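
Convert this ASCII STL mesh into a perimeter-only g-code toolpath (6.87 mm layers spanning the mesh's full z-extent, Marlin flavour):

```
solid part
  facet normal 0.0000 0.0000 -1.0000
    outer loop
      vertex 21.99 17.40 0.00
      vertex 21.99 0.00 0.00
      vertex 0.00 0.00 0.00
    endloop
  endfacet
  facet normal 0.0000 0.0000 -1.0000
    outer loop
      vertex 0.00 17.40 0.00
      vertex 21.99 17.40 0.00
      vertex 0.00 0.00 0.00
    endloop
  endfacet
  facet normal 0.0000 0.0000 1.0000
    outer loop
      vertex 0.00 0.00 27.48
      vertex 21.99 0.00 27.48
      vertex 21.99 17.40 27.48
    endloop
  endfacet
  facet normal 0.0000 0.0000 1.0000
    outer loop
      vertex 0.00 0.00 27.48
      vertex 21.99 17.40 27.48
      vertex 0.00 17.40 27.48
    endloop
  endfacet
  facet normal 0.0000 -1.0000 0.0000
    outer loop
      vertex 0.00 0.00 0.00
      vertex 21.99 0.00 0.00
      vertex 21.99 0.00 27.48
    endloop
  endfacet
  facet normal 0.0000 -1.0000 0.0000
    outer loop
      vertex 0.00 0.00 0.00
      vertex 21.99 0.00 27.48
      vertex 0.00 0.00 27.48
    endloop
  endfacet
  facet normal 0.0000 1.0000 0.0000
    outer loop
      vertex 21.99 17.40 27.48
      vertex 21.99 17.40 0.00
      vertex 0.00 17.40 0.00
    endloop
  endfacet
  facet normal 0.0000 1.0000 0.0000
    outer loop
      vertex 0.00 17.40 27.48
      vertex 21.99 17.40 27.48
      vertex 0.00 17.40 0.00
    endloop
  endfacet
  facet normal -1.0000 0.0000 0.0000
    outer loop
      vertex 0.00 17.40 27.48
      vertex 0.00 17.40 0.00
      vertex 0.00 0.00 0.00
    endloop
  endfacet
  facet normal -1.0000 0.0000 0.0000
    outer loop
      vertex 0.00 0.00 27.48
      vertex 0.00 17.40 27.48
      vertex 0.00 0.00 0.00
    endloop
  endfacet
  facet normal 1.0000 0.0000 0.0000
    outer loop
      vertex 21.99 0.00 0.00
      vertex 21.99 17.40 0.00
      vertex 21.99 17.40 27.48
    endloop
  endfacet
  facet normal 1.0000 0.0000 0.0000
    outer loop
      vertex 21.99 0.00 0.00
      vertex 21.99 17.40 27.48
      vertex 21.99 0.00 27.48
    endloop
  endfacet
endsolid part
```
; perimeter-only toolpath
G21 ; units = mm
G90 ; absolute positioning
G28 ; home
; layer 1
G0 Z6.87
G0 X0.00 Y0.00
G1 X21.99 Y0.00
G1 X21.99 Y17.40
G1 X0.00 Y17.40
G1 X0.00 Y0.00
; layer 2
G0 Z13.74
G0 X0.00 Y0.00
G1 X21.99 Y0.00
G1 X21.99 Y17.40
G1 X0.00 Y17.40
G1 X0.00 Y0.00
; layer 3
G0 Z20.61
G0 X0.00 Y0.00
G1 X21.99 Y0.00
G1 X21.99 Y17.40
G1 X0.00 Y17.40
G1 X0.00 Y0.00
; layer 4
G0 Z27.48
G0 X0.00 Y0.00
G1 X21.99 Y0.00
G1 X21.99 Y17.40
G1 X0.00 Y17.40
G1 X0.00 Y0.00
M2 ; end

The solid is a rectangular box, roughly 22 × 17.4 mm footprint and 27.5 mm tall. Slicing at Δz = 6.87 mm — 4 equal slices spanning the solid's height, so layer i sits at z = i·h/4 — gives 4 non-empty perimeters. Each is a 4-segment closed polygon; G0 lifts to the layer z and rapids to the start vertex, then G1 traces the edges.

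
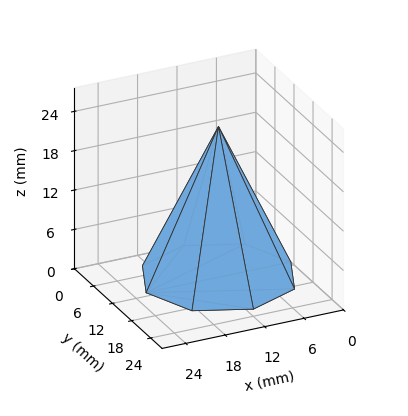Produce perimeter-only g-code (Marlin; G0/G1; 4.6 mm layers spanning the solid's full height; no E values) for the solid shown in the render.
Reading the render: the shape is a regular 8-sided pyramid, base circumscribed radius ≈ 11 mm, apex at z ≈ 23 mm (dimensions read to the nearest mm from the axis ticks). For the g-code, the solid's height is divided into equal slices at the stated Δz and each level perimeter traced with G1 moves after a G0 lift.

; perimeter-only toolpath
G21 ; units = mm
G90 ; absolute positioning
G28 ; home
; layer 1
G0 Z4.6
G0 X19.8 Y11.0
G1 X17.2 Y17.2
G1 X11.0 Y19.8
G1 X4.8 Y17.2
G1 X2.2 Y11.0
G1 X4.8 Y4.8
G1 X11.0 Y2.2
G1 X17.2 Y4.8
G1 X19.8 Y11.0
; layer 2
G0 Z9.2
G0 X17.6 Y11.0
G1 X15.7 Y15.7
G1 X11.0 Y17.6
G1 X6.3 Y15.7
G1 X4.4 Y11.0
G1 X6.3 Y6.3
G1 X11.0 Y4.4
G1 X15.7 Y6.3
G1 X17.6 Y11.0
; layer 3
G0 Z13.8
G0 X15.4 Y11.0
G1 X14.1 Y14.1
G1 X11.0 Y15.4
G1 X7.9 Y14.1
G1 X6.6 Y11.0
G1 X7.9 Y7.9
G1 X11.0 Y6.6
G1 X14.1 Y7.9
G1 X15.4 Y11.0
; layer 4
G0 Z18.4
G0 X13.2 Y11.0
G1 X12.6 Y12.6
G1 X11.0 Y13.2
G1 X9.4 Y12.6
G1 X8.8 Y11.0
G1 X9.4 Y9.4
G1 X11.0 Y8.8
G1 X12.6 Y9.4
G1 X13.2 Y11.0
M2 ; end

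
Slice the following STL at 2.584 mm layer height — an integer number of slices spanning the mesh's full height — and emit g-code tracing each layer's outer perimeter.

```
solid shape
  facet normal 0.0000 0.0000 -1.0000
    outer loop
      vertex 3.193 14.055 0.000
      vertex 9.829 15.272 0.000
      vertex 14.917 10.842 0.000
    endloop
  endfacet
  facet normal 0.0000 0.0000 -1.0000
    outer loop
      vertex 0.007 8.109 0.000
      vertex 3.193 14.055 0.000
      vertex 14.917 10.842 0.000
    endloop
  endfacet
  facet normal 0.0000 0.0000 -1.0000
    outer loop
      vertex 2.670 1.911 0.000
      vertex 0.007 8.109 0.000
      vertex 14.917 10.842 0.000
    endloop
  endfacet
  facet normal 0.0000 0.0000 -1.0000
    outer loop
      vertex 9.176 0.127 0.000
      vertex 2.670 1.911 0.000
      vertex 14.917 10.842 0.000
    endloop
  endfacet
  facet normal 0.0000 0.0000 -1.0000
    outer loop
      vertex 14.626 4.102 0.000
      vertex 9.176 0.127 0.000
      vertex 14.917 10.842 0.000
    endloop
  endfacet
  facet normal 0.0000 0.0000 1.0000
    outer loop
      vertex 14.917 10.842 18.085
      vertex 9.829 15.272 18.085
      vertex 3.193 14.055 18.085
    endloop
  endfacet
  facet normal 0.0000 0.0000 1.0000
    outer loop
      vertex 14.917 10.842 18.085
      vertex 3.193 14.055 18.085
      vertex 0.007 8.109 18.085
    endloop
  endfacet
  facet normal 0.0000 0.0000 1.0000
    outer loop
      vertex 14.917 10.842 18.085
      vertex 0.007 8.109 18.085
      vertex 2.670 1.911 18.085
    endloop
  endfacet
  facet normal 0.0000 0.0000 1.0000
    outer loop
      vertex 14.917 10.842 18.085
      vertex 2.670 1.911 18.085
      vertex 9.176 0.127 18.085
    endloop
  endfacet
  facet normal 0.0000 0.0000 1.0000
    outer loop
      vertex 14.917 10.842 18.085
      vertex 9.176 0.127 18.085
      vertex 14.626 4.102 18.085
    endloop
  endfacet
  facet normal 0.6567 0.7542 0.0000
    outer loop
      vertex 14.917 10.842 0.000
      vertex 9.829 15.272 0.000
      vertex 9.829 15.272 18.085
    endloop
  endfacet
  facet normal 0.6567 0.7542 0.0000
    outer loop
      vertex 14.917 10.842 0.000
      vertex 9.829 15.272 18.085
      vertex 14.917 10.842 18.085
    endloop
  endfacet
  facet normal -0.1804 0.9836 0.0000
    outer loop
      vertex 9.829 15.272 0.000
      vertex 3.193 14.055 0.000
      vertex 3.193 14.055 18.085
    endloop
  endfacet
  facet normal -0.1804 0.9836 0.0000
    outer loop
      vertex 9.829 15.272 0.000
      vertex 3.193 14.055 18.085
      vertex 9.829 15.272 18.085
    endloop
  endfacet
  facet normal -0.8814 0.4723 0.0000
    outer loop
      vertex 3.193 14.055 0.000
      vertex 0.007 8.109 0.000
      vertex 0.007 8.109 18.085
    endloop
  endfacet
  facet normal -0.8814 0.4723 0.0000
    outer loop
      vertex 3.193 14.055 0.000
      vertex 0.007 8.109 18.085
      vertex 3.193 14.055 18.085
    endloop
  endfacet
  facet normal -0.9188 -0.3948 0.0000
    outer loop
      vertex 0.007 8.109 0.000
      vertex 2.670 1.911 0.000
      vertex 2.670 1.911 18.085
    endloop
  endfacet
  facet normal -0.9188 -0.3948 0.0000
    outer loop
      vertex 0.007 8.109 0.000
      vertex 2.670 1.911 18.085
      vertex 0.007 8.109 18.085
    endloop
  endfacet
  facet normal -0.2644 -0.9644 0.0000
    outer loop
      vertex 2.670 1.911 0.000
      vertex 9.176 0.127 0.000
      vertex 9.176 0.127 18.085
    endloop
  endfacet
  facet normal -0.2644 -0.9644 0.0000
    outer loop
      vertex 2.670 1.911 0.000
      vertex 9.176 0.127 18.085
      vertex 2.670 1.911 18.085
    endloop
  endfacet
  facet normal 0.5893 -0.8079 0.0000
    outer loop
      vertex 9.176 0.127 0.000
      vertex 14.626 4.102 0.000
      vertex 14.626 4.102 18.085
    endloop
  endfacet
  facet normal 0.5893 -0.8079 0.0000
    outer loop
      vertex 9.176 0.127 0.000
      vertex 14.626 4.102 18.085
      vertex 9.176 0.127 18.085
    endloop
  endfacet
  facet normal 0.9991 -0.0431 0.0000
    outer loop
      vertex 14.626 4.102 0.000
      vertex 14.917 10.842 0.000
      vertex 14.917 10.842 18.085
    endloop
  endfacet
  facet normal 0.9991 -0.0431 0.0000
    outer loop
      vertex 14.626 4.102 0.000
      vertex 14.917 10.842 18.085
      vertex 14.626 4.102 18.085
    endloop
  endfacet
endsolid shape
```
; perimeter-only toolpath
G21 ; units = mm
G90 ; absolute positioning
G28 ; home
; layer 1
G0 Z2.584
G0 X14.917 Y10.842
G1 X9.829 Y15.272
G1 X3.193 Y14.055
G1 X0.007 Y8.109
G1 X2.670 Y1.911
G1 X9.176 Y0.127
G1 X14.626 Y4.102
G1 X14.917 Y10.842
; layer 2
G0 Z5.167
G0 X14.917 Y10.842
G1 X9.829 Y15.272
G1 X3.193 Y14.055
G1 X0.007 Y8.109
G1 X2.670 Y1.911
G1 X9.176 Y0.127
G1 X14.626 Y4.102
G1 X14.917 Y10.842
; layer 3
G0 Z7.751
G0 X14.917 Y10.842
G1 X9.829 Y15.272
G1 X3.193 Y14.055
G1 X0.007 Y8.109
G1 X2.670 Y1.911
G1 X9.176 Y0.127
G1 X14.626 Y4.102
G1 X14.917 Y10.842
; layer 4
G0 Z10.334
G0 X14.917 Y10.842
G1 X9.829 Y15.272
G1 X3.193 Y14.055
G1 X0.007 Y8.109
G1 X2.670 Y1.911
G1 X9.176 Y0.127
G1 X14.626 Y4.102
G1 X14.917 Y10.842
; layer 5
G0 Z12.918
G0 X14.917 Y10.842
G1 X9.829 Y15.272
G1 X3.193 Y14.055
G1 X0.007 Y8.109
G1 X2.670 Y1.911
G1 X9.176 Y0.127
G1 X14.626 Y4.102
G1 X14.917 Y10.842
; layer 6
G0 Z15.501
G0 X14.917 Y10.842
G1 X9.829 Y15.272
G1 X3.193 Y14.055
G1 X0.007 Y8.109
G1 X2.670 Y1.911
G1 X9.176 Y0.127
G1 X14.626 Y4.102
G1 X14.917 Y10.842
; layer 7
G0 Z18.085
G0 X14.917 Y10.842
G1 X9.829 Y15.272
G1 X3.193 Y14.055
G1 X0.007 Y8.109
G1 X2.670 Y1.911
G1 X9.176 Y0.127
G1 X14.626 Y4.102
G1 X14.917 Y10.842
M2 ; end

The solid is a regular 7-sided prism (a cylinder approximated with 7 flat sides), circumscribed radius ≈ 7.77 mm, height ≈ 18.1 mm. Slicing at Δz = 2.584 mm — 7 equal slices spanning the solid's height, so layer i sits at z = i·h/7 — gives 7 non-empty perimeters. Each is a 7-segment closed polygon; G0 lifts to the layer z and rapids to the start vertex, then G1 traces the edges.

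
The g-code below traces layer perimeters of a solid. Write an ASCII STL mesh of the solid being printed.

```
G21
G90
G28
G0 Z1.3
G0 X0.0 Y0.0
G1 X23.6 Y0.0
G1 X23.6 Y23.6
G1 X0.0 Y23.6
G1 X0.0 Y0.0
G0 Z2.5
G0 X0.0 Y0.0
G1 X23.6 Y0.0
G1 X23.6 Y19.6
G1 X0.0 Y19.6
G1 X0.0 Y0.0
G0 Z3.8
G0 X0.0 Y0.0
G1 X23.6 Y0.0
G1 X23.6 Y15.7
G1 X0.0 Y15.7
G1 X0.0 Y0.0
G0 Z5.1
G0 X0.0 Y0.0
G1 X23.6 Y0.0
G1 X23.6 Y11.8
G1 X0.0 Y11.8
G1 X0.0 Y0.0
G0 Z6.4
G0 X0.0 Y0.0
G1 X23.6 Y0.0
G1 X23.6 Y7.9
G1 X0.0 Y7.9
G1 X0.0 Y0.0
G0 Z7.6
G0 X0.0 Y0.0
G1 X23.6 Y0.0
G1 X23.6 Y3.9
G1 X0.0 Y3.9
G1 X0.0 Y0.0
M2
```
solid part
  facet normal 0.0000 0.0000 -1.0000
    outer loop
      vertex 23.6 27.5 0.0
      vertex 23.6 0.0 0.0
      vertex 0.0 0.0 0.0
    endloop
  endfacet
  facet normal 0.0000 0.0000 -1.0000
    outer loop
      vertex 0.0 27.5 0.0
      vertex 23.6 27.5 0.0
      vertex 0.0 0.0 0.0
    endloop
  endfacet
  facet normal 0.0000 -1.0000 0.0000
    outer loop
      vertex 0.0 0.0 0.0
      vertex 23.6 0.0 0.0
      vertex 23.6 0.0 8.9
    endloop
  endfacet
  facet normal 0.0000 -1.0000 0.0000
    outer loop
      vertex 0.0 0.0 0.0
      vertex 23.6 0.0 8.9
      vertex 0.0 0.0 8.9
    endloop
  endfacet
  facet normal 0.0000 0.3079 0.9514
    outer loop
      vertex 0.0 0.0 8.9
      vertex 23.6 0.0 8.9
      vertex 23.6 27.5 0.0
    endloop
  endfacet
  facet normal 0.0000 0.3079 0.9514
    outer loop
      vertex 0.0 0.0 8.9
      vertex 23.6 27.5 0.0
      vertex 0.0 27.5 0.0
    endloop
  endfacet
  facet normal -1.0000 0.0000 0.0000
    outer loop
      vertex 0.0 0.0 8.9
      vertex 0.0 27.5 0.0
      vertex 0.0 0.0 0.0
    endloop
  endfacet
  facet normal 1.0000 0.0000 0.0000
    outer loop
      vertex 23.6 0.0 0.0
      vertex 23.6 27.5 0.0
      vertex 23.6 0.0 8.9
    endloop
  endfacet
endsolid part

The G0 Z moves step by Δz≈1.3 mm. The G1 loops shrink linearly with z, so the solid tapers from its base footprint up to z≈8.9. Closing with a flat bottom cap and the tapered top and triangulating gives 8 facets — a wedge (ramp): 23.6 × 27.5 mm base, rising to 8.9 mm along the y=0 edge and sloping linearly to z=0 at y=27.5.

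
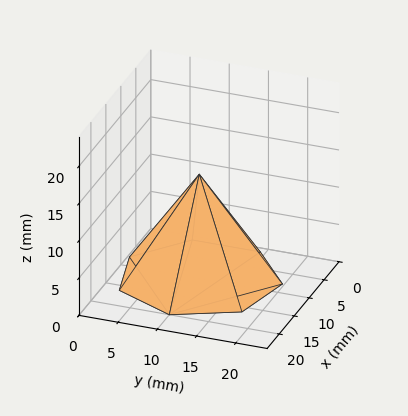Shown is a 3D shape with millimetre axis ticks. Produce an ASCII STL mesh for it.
Reading the render: the shape is a regular 7-sided pyramid, base circumscribed radius ≈ 10 mm, apex at z ≈ 14 mm (dimensions read to the nearest mm from the axis ticks). For the STL, each face is triangulated and given an outward normal.

solid part
  facet normal 0.0000 0.0000 -1.0000
    outer loop
      vertex 7.775 19.749 0.000
      vertex 16.235 17.818 0.000
      vertex 20.000 10.000 0.000
    endloop
  endfacet
  facet normal 0.0000 0.0000 -1.0000
    outer loop
      vertex 0.990 14.339 0.000
      vertex 7.775 19.749 0.000
      vertex 20.000 10.000 0.000
    endloop
  endfacet
  facet normal 0.0000 0.0000 -1.0000
    outer loop
      vertex 0.990 5.661 0.000
      vertex 0.990 14.339 0.000
      vertex 20.000 10.000 0.000
    endloop
  endfacet
  facet normal 0.0000 0.0000 -1.0000
    outer loop
      vertex 7.775 0.251 0.000
      vertex 0.990 5.661 0.000
      vertex 20.000 10.000 0.000
    endloop
  endfacet
  facet normal 0.0000 0.0000 -1.0000
    outer loop
      vertex 16.235 2.182 0.000
      vertex 7.775 0.251 0.000
      vertex 20.000 10.000 0.000
    endloop
  endfacet
  facet normal 0.7576 0.3649 0.5412
    outer loop
      vertex 20.000 10.000 0.000
      vertex 16.235 17.818 0.000
      vertex 10.000 10.000 14.000
    endloop
  endfacet
  facet normal 0.1871 0.8198 0.5412
    outer loop
      vertex 16.235 17.818 0.000
      vertex 7.775 19.749 0.000
      vertex 10.000 10.000 14.000
    endloop
  endfacet
  facet normal -0.5243 0.6575 0.5412
    outer loop
      vertex 7.775 19.749 0.000
      vertex 0.990 14.339 0.000
      vertex 10.000 10.000 14.000
    endloop
  endfacet
  facet normal -0.8409 0.0000 0.5412
    outer loop
      vertex 0.990 14.339 0.000
      vertex 0.990 5.661 0.000
      vertex 10.000 10.000 14.000
    endloop
  endfacet
  facet normal -0.5243 -0.6575 0.5412
    outer loop
      vertex 0.990 5.661 0.000
      vertex 7.775 0.251 0.000
      vertex 10.000 10.000 14.000
    endloop
  endfacet
  facet normal 0.1871 -0.8198 0.5412
    outer loop
      vertex 7.775 0.251 0.000
      vertex 16.235 2.182 0.000
      vertex 10.000 10.000 14.000
    endloop
  endfacet
  facet normal 0.7576 -0.3649 0.5412
    outer loop
      vertex 16.235 2.182 0.000
      vertex 20.000 10.000 0.000
      vertex 10.000 10.000 14.000
    endloop
  endfacet
endsolid part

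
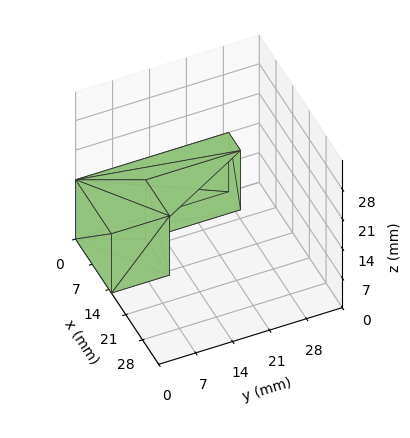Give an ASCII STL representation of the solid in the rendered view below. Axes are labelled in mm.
Reading the render: the shape is an L-shaped prism: outer 15 × 29 mm, arm thicknesses ≈ 11 mm (horizontal) and 5 mm (vertical), extruded 14 mm in z (dimensions read to the nearest mm from the axis ticks). For the STL, each face is triangulated and given an outward normal.

solid part
  facet normal 0.0000 0.0000 -1.0000
    outer loop
      vertex 15.0 11.0 0.0
      vertex 15.0 0.0 0.0
      vertex 0.0 0.0 0.0
    endloop
  endfacet
  facet normal 0.0000 0.0000 -1.0000
    outer loop
      vertex 5.0 11.0 0.0
      vertex 15.0 11.0 0.0
      vertex 0.0 0.0 0.0
    endloop
  endfacet
  facet normal 0.0000 0.0000 -1.0000
    outer loop
      vertex 5.0 29.0 0.0
      vertex 5.0 11.0 0.0
      vertex 0.0 0.0 0.0
    endloop
  endfacet
  facet normal 0.0000 0.0000 -1.0000
    outer loop
      vertex 0.0 29.0 0.0
      vertex 5.0 29.0 0.0
      vertex 0.0 0.0 0.0
    endloop
  endfacet
  facet normal 0.0000 0.0000 1.0000
    outer loop
      vertex 0.0 0.0 14.0
      vertex 15.0 0.0 14.0
      vertex 15.0 11.0 14.0
    endloop
  endfacet
  facet normal 0.0000 0.0000 1.0000
    outer loop
      vertex 0.0 0.0 14.0
      vertex 15.0 11.0 14.0
      vertex 5.0 11.0 14.0
    endloop
  endfacet
  facet normal 0.0000 0.0000 1.0000
    outer loop
      vertex 0.0 0.0 14.0
      vertex 5.0 11.0 14.0
      vertex 5.0 29.0 14.0
    endloop
  endfacet
  facet normal 0.0000 0.0000 1.0000
    outer loop
      vertex 0.0 0.0 14.0
      vertex 5.0 29.0 14.0
      vertex 0.0 29.0 14.0
    endloop
  endfacet
  facet normal 0.0000 -1.0000 0.0000
    outer loop
      vertex 0.0 0.0 0.0
      vertex 15.0 0.0 0.0
      vertex 15.0 0.0 14.0
    endloop
  endfacet
  facet normal 0.0000 -1.0000 0.0000
    outer loop
      vertex 0.0 0.0 0.0
      vertex 15.0 0.0 14.0
      vertex 0.0 0.0 14.0
    endloop
  endfacet
  facet normal 1.0000 0.0000 0.0000
    outer loop
      vertex 15.0 0.0 0.0
      vertex 15.0 11.0 0.0
      vertex 15.0 11.0 14.0
    endloop
  endfacet
  facet normal 1.0000 0.0000 0.0000
    outer loop
      vertex 15.0 0.0 0.0
      vertex 15.0 11.0 14.0
      vertex 15.0 0.0 14.0
    endloop
  endfacet
  facet normal 0.0000 1.0000 0.0000
    outer loop
      vertex 15.0 11.0 0.0
      vertex 5.0 11.0 0.0
      vertex 5.0 11.0 14.0
    endloop
  endfacet
  facet normal 0.0000 1.0000 0.0000
    outer loop
      vertex 15.0 11.0 0.0
      vertex 5.0 11.0 14.0
      vertex 15.0 11.0 14.0
    endloop
  endfacet
  facet normal 1.0000 0.0000 0.0000
    outer loop
      vertex 5.0 11.0 0.0
      vertex 5.0 29.0 0.0
      vertex 5.0 29.0 14.0
    endloop
  endfacet
  facet normal 1.0000 0.0000 0.0000
    outer loop
      vertex 5.0 11.0 0.0
      vertex 5.0 29.0 14.0
      vertex 5.0 11.0 14.0
    endloop
  endfacet
  facet normal 0.0000 1.0000 0.0000
    outer loop
      vertex 5.0 29.0 0.0
      vertex 0.0 29.0 0.0
      vertex 0.0 29.0 14.0
    endloop
  endfacet
  facet normal 0.0000 1.0000 0.0000
    outer loop
      vertex 5.0 29.0 0.0
      vertex 0.0 29.0 14.0
      vertex 5.0 29.0 14.0
    endloop
  endfacet
  facet normal -1.0000 0.0000 0.0000
    outer loop
      vertex 0.0 29.0 0.0
      vertex 0.0 0.0 0.0
      vertex 0.0 0.0 14.0
    endloop
  endfacet
  facet normal -1.0000 0.0000 0.0000
    outer loop
      vertex 0.0 29.0 0.0
      vertex 0.0 0.0 14.0
      vertex 0.0 29.0 14.0
    endloop
  endfacet
endsolid part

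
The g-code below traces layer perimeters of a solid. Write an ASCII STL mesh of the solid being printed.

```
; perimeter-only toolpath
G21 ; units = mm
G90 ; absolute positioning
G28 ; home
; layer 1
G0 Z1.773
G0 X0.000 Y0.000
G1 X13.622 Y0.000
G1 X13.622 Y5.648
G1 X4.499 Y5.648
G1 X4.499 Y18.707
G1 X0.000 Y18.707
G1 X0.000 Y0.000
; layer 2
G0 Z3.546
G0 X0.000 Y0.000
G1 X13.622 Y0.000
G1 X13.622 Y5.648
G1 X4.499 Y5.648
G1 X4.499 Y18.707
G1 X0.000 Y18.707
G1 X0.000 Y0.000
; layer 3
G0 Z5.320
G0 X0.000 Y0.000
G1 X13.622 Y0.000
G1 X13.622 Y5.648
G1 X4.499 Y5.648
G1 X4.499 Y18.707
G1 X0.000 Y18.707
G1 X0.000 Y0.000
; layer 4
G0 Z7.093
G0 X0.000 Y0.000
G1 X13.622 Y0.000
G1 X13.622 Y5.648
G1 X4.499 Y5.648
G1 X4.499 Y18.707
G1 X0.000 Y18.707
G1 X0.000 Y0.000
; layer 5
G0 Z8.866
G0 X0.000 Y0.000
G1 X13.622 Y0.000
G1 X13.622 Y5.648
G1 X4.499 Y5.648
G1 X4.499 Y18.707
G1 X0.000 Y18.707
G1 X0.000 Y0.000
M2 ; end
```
solid part
  facet normal 0.0000 0.0000 -1.0000
    outer loop
      vertex 13.622 5.648 0.000
      vertex 13.622 0.000 0.000
      vertex 0.000 0.000 0.000
    endloop
  endfacet
  facet normal 0.0000 0.0000 -1.0000
    outer loop
      vertex 4.499 5.648 0.000
      vertex 13.622 5.648 0.000
      vertex 0.000 0.000 0.000
    endloop
  endfacet
  facet normal 0.0000 0.0000 -1.0000
    outer loop
      vertex 4.499 18.707 0.000
      vertex 4.499 5.648 0.000
      vertex 0.000 0.000 0.000
    endloop
  endfacet
  facet normal 0.0000 0.0000 -1.0000
    outer loop
      vertex 0.000 18.707 0.000
      vertex 4.499 18.707 0.000
      vertex 0.000 0.000 0.000
    endloop
  endfacet
  facet normal 0.0000 0.0000 1.0000
    outer loop
      vertex 0.000 0.000 8.866
      vertex 13.622 0.000 8.866
      vertex 13.622 5.648 8.866
    endloop
  endfacet
  facet normal 0.0000 0.0000 1.0000
    outer loop
      vertex 0.000 0.000 8.866
      vertex 13.622 5.648 8.866
      vertex 4.499 5.648 8.866
    endloop
  endfacet
  facet normal 0.0000 0.0000 1.0000
    outer loop
      vertex 0.000 0.000 8.866
      vertex 4.499 5.648 8.866
      vertex 4.499 18.707 8.866
    endloop
  endfacet
  facet normal 0.0000 0.0000 1.0000
    outer loop
      vertex 0.000 0.000 8.866
      vertex 4.499 18.707 8.866
      vertex 0.000 18.707 8.866
    endloop
  endfacet
  facet normal 0.0000 -1.0000 0.0000
    outer loop
      vertex 0.000 0.000 0.000
      vertex 13.622 0.000 0.000
      vertex 13.622 0.000 8.866
    endloop
  endfacet
  facet normal 0.0000 -1.0000 0.0000
    outer loop
      vertex 0.000 0.000 0.000
      vertex 13.622 0.000 8.866
      vertex 0.000 0.000 8.866
    endloop
  endfacet
  facet normal 1.0000 0.0000 0.0000
    outer loop
      vertex 13.622 0.000 0.000
      vertex 13.622 5.648 0.000
      vertex 13.622 5.648 8.866
    endloop
  endfacet
  facet normal 1.0000 0.0000 0.0000
    outer loop
      vertex 13.622 0.000 0.000
      vertex 13.622 5.648 8.866
      vertex 13.622 0.000 8.866
    endloop
  endfacet
  facet normal 0.0000 1.0000 0.0000
    outer loop
      vertex 13.622 5.648 0.000
      vertex 4.499 5.648 0.000
      vertex 4.499 5.648 8.866
    endloop
  endfacet
  facet normal 0.0000 1.0000 0.0000
    outer loop
      vertex 13.622 5.648 0.000
      vertex 4.499 5.648 8.866
      vertex 13.622 5.648 8.866
    endloop
  endfacet
  facet normal 1.0000 0.0000 0.0000
    outer loop
      vertex 4.499 5.648 0.000
      vertex 4.499 18.707 0.000
      vertex 4.499 18.707 8.866
    endloop
  endfacet
  facet normal 1.0000 0.0000 0.0000
    outer loop
      vertex 4.499 5.648 0.000
      vertex 4.499 18.707 8.866
      vertex 4.499 5.648 8.866
    endloop
  endfacet
  facet normal 0.0000 1.0000 0.0000
    outer loop
      vertex 4.499 18.707 0.000
      vertex 0.000 18.707 0.000
      vertex 0.000 18.707 8.866
    endloop
  endfacet
  facet normal 0.0000 1.0000 0.0000
    outer loop
      vertex 4.499 18.707 0.000
      vertex 0.000 18.707 8.866
      vertex 4.499 18.707 8.866
    endloop
  endfacet
  facet normal -1.0000 0.0000 0.0000
    outer loop
      vertex 0.000 18.707 0.000
      vertex 0.000 0.000 0.000
      vertex 0.000 0.000 8.866
    endloop
  endfacet
  facet normal -1.0000 0.0000 0.0000
    outer loop
      vertex 0.000 18.707 0.000
      vertex 0.000 0.000 8.866
      vertex 0.000 18.707 8.866
    endloop
  endfacet
endsolid part

The G0 Z moves step by Δz≈1.773 mm. Every layer's G1 loop is the same polygon, so the solid is a straight extrusion of it from z=0 to z≈8.87. Closing with flat bottom and top caps and triangulating gives 20 facets — an L-shaped prism: outer 13.6 × 18.7 mm, arm thicknesses ≈ 5.65 mm (horizontal) and 4.5 mm (vertical), extruded 8.87 mm in z.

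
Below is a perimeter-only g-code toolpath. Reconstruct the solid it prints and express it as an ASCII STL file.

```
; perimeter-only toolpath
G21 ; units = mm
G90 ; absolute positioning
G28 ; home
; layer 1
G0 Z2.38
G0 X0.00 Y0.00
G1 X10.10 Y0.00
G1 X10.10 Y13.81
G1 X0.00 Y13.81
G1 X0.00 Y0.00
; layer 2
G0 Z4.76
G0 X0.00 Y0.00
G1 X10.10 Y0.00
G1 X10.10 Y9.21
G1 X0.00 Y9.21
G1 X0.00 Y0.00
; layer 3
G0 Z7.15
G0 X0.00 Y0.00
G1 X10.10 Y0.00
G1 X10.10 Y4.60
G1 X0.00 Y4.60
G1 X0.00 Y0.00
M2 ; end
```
solid part
  facet normal 0.0000 0.0000 -1.0000
    outer loop
      vertex 10.10 18.41 0.00
      vertex 10.10 0.00 0.00
      vertex 0.00 0.00 0.00
    endloop
  endfacet
  facet normal 0.0000 0.0000 -1.0000
    outer loop
      vertex 0.00 18.41 0.00
      vertex 10.10 18.41 0.00
      vertex 0.00 0.00 0.00
    endloop
  endfacet
  facet normal 0.0000 -1.0000 0.0000
    outer loop
      vertex 0.00 0.00 0.00
      vertex 10.10 0.00 0.00
      vertex 10.10 0.00 9.53
    endloop
  endfacet
  facet normal 0.0000 -1.0000 0.0000
    outer loop
      vertex 0.00 0.00 0.00
      vertex 10.10 0.00 9.53
      vertex 0.00 0.00 9.53
    endloop
  endfacet
  facet normal 0.0000 0.4597 0.8881
    outer loop
      vertex 0.00 0.00 9.53
      vertex 10.10 0.00 9.53
      vertex 10.10 18.41 0.00
    endloop
  endfacet
  facet normal 0.0000 0.4597 0.8881
    outer loop
      vertex 0.00 0.00 9.53
      vertex 10.10 18.41 0.00
      vertex 0.00 18.41 0.00
    endloop
  endfacet
  facet normal -1.0000 0.0000 0.0000
    outer loop
      vertex 0.00 0.00 9.53
      vertex 0.00 18.41 0.00
      vertex 0.00 0.00 0.00
    endloop
  endfacet
  facet normal 1.0000 0.0000 0.0000
    outer loop
      vertex 10.10 0.00 0.00
      vertex 10.10 18.41 0.00
      vertex 10.10 0.00 9.53
    endloop
  endfacet
endsolid part

The G0 Z moves step by Δz≈2.38 mm. The G1 loops shrink linearly with z, so the solid tapers from its base footprint up to z≈9.53. Closing with a flat bottom cap and the tapered top and triangulating gives 8 facets — a wedge (ramp): 10.1 × 18.4 mm base, rising to 9.53 mm along the y=0 edge and sloping linearly to z=0 at y=18.4.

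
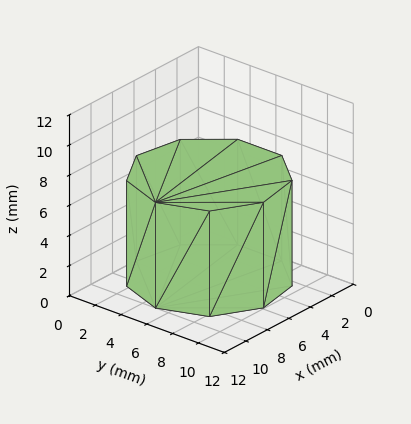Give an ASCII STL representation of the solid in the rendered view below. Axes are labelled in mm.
Reading the render: the shape is a regular 9-sided prism (a cylinder approximated with 9 flat sides), circumscribed radius ≈ 5 mm, height ≈ 7 mm (dimensions read to the nearest mm from the axis ticks). For the STL, each face is triangulated and given an outward normal.

solid part
  facet normal 0.0000 0.0000 -1.0000
    outer loop
      vertex 5.868 9.924 0.000
      vertex 8.830 8.214 0.000
      vertex 10.000 5.000 0.000
    endloop
  endfacet
  facet normal 0.0000 0.0000 -1.0000
    outer loop
      vertex 2.500 9.330 0.000
      vertex 5.868 9.924 0.000
      vertex 10.000 5.000 0.000
    endloop
  endfacet
  facet normal 0.0000 0.0000 -1.0000
    outer loop
      vertex 0.302 6.710 0.000
      vertex 2.500 9.330 0.000
      vertex 10.000 5.000 0.000
    endloop
  endfacet
  facet normal 0.0000 0.0000 -1.0000
    outer loop
      vertex 0.302 3.290 0.000
      vertex 0.302 6.710 0.000
      vertex 10.000 5.000 0.000
    endloop
  endfacet
  facet normal 0.0000 0.0000 -1.0000
    outer loop
      vertex 2.500 0.670 0.000
      vertex 0.302 3.290 0.000
      vertex 10.000 5.000 0.000
    endloop
  endfacet
  facet normal 0.0000 0.0000 -1.0000
    outer loop
      vertex 5.868 0.076 0.000
      vertex 2.500 0.670 0.000
      vertex 10.000 5.000 0.000
    endloop
  endfacet
  facet normal 0.0000 0.0000 -1.0000
    outer loop
      vertex 8.830 1.786 0.000
      vertex 5.868 0.076 0.000
      vertex 10.000 5.000 0.000
    endloop
  endfacet
  facet normal 0.0000 0.0000 1.0000
    outer loop
      vertex 10.000 5.000 7.000
      vertex 8.830 8.214 7.000
      vertex 5.868 9.924 7.000
    endloop
  endfacet
  facet normal 0.0000 0.0000 1.0000
    outer loop
      vertex 10.000 5.000 7.000
      vertex 5.868 9.924 7.000
      vertex 2.500 9.330 7.000
    endloop
  endfacet
  facet normal 0.0000 0.0000 1.0000
    outer loop
      vertex 10.000 5.000 7.000
      vertex 2.500 9.330 7.000
      vertex 0.302 6.710 7.000
    endloop
  endfacet
  facet normal 0.0000 0.0000 1.0000
    outer loop
      vertex 10.000 5.000 7.000
      vertex 0.302 6.710 7.000
      vertex 0.302 3.290 7.000
    endloop
  endfacet
  facet normal 0.0000 0.0000 1.0000
    outer loop
      vertex 10.000 5.000 7.000
      vertex 0.302 3.290 7.000
      vertex 2.500 0.670 7.000
    endloop
  endfacet
  facet normal 0.0000 0.0000 1.0000
    outer loop
      vertex 10.000 5.000 7.000
      vertex 2.500 0.670 7.000
      vertex 5.868 0.076 7.000
    endloop
  endfacet
  facet normal 0.0000 0.0000 1.0000
    outer loop
      vertex 10.000 5.000 7.000
      vertex 5.868 0.076 7.000
      vertex 8.830 1.786 7.000
    endloop
  endfacet
  facet normal 0.9397 0.3421 0.0000
    outer loop
      vertex 10.000 5.000 0.000
      vertex 8.830 8.214 0.000
      vertex 8.830 8.214 7.000
    endloop
  endfacet
  facet normal 0.9397 0.3421 0.0000
    outer loop
      vertex 10.000 5.000 0.000
      vertex 8.830 8.214 7.000
      vertex 10.000 5.000 7.000
    endloop
  endfacet
  facet normal 0.5000 0.8660 0.0000
    outer loop
      vertex 8.830 8.214 0.000
      vertex 5.868 9.924 0.000
      vertex 5.868 9.924 7.000
    endloop
  endfacet
  facet normal 0.5000 0.8660 0.0000
    outer loop
      vertex 8.830 8.214 0.000
      vertex 5.868 9.924 7.000
      vertex 8.830 8.214 7.000
    endloop
  endfacet
  facet normal -0.1737 0.9848 0.0000
    outer loop
      vertex 5.868 9.924 0.000
      vertex 2.500 9.330 0.000
      vertex 2.500 9.330 7.000
    endloop
  endfacet
  facet normal -0.1737 0.9848 0.0000
    outer loop
      vertex 5.868 9.924 0.000
      vertex 2.500 9.330 7.000
      vertex 5.868 9.924 7.000
    endloop
  endfacet
  facet normal -0.7661 0.6427 0.0000
    outer loop
      vertex 2.500 9.330 0.000
      vertex 0.302 6.710 0.000
      vertex 0.302 6.710 7.000
    endloop
  endfacet
  facet normal -0.7661 0.6427 0.0000
    outer loop
      vertex 2.500 9.330 0.000
      vertex 0.302 6.710 7.000
      vertex 2.500 9.330 7.000
    endloop
  endfacet
  facet normal -1.0000 0.0000 0.0000
    outer loop
      vertex 0.302 6.710 0.000
      vertex 0.302 3.290 0.000
      vertex 0.302 3.290 7.000
    endloop
  endfacet
  facet normal -1.0000 0.0000 0.0000
    outer loop
      vertex 0.302 6.710 0.000
      vertex 0.302 3.290 7.000
      vertex 0.302 6.710 7.000
    endloop
  endfacet
  facet normal -0.7661 -0.6427 0.0000
    outer loop
      vertex 0.302 3.290 0.000
      vertex 2.500 0.670 0.000
      vertex 2.500 0.670 7.000
    endloop
  endfacet
  facet normal -0.7661 -0.6427 0.0000
    outer loop
      vertex 0.302 3.290 0.000
      vertex 2.500 0.670 7.000
      vertex 0.302 3.290 7.000
    endloop
  endfacet
  facet normal -0.1737 -0.9848 0.0000
    outer loop
      vertex 2.500 0.670 0.000
      vertex 5.868 0.076 0.000
      vertex 5.868 0.076 7.000
    endloop
  endfacet
  facet normal -0.1737 -0.9848 0.0000
    outer loop
      vertex 2.500 0.670 0.000
      vertex 5.868 0.076 7.000
      vertex 2.500 0.670 7.000
    endloop
  endfacet
  facet normal 0.5000 -0.8660 0.0000
    outer loop
      vertex 5.868 0.076 0.000
      vertex 8.830 1.786 0.000
      vertex 8.830 1.786 7.000
    endloop
  endfacet
  facet normal 0.5000 -0.8660 0.0000
    outer loop
      vertex 5.868 0.076 0.000
      vertex 8.830 1.786 7.000
      vertex 5.868 0.076 7.000
    endloop
  endfacet
  facet normal 0.9397 -0.3421 0.0000
    outer loop
      vertex 8.830 1.786 0.000
      vertex 10.000 5.000 0.000
      vertex 10.000 5.000 7.000
    endloop
  endfacet
  facet normal 0.9397 -0.3421 0.0000
    outer loop
      vertex 8.830 1.786 0.000
      vertex 10.000 5.000 7.000
      vertex 8.830 1.786 7.000
    endloop
  endfacet
endsolid part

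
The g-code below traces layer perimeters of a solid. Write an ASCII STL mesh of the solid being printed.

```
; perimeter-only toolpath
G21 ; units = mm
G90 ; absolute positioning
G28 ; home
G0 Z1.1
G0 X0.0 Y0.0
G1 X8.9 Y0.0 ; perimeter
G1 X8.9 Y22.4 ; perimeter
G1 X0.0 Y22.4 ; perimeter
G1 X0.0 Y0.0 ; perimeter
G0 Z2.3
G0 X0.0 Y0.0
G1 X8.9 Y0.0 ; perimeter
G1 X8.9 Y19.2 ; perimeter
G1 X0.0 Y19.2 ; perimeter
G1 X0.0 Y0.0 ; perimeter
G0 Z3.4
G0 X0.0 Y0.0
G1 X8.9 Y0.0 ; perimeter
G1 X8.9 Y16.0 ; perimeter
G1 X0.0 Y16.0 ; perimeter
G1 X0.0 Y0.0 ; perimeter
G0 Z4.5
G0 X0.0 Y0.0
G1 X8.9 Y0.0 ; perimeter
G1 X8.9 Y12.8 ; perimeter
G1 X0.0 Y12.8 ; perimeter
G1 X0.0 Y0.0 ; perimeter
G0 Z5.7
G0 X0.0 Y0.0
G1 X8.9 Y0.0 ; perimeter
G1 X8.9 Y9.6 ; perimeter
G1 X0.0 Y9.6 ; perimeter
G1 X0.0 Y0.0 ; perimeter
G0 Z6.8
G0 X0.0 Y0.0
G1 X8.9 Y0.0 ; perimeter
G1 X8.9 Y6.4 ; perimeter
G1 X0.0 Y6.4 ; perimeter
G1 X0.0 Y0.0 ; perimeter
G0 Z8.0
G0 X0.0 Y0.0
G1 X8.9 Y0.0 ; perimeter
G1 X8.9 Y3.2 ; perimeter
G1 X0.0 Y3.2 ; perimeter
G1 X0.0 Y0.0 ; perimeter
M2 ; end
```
solid part
  facet normal 0.0000 0.0000 -1.0000
    outer loop
      vertex 8.9 25.6 0.0
      vertex 8.9 0.0 0.0
      vertex 0.0 0.0 0.0
    endloop
  endfacet
  facet normal 0.0000 0.0000 -1.0000
    outer loop
      vertex 0.0 25.6 0.0
      vertex 8.9 25.6 0.0
      vertex 0.0 0.0 0.0
    endloop
  endfacet
  facet normal 0.0000 -1.0000 0.0000
    outer loop
      vertex 0.0 0.0 0.0
      vertex 8.9 0.0 0.0
      vertex 8.9 0.0 9.1
    endloop
  endfacet
  facet normal 0.0000 -1.0000 0.0000
    outer loop
      vertex 0.0 0.0 0.0
      vertex 8.9 0.0 9.1
      vertex 0.0 0.0 9.1
    endloop
  endfacet
  facet normal 0.0000 0.3349 0.9422
    outer loop
      vertex 0.0 0.0 9.1
      vertex 8.9 0.0 9.1
      vertex 8.9 25.6 0.0
    endloop
  endfacet
  facet normal 0.0000 0.3349 0.9422
    outer loop
      vertex 0.0 0.0 9.1
      vertex 8.9 25.6 0.0
      vertex 0.0 25.6 0.0
    endloop
  endfacet
  facet normal -1.0000 0.0000 0.0000
    outer loop
      vertex 0.0 0.0 9.1
      vertex 0.0 25.6 0.0
      vertex 0.0 0.0 0.0
    endloop
  endfacet
  facet normal 1.0000 0.0000 0.0000
    outer loop
      vertex 8.9 0.0 0.0
      vertex 8.9 25.6 0.0
      vertex 8.9 0.0 9.1
    endloop
  endfacet
endsolid part

The G0 Z moves step by Δz≈1.1 mm. The G1 loops shrink linearly with z, so the solid tapers from its base footprint up to z≈9.1. Closing with a flat bottom cap and the tapered top and triangulating gives 8 facets — a wedge (ramp): 8.9 × 25.6 mm base, rising to 9.1 mm along the y=0 edge and sloping linearly to z=0 at y=25.6.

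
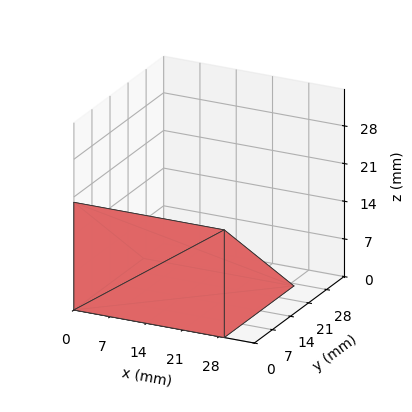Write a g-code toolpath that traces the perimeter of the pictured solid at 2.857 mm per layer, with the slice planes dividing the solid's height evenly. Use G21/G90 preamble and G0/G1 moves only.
Reading the render: the shape is a wedge (ramp): 29 × 27 mm base, rising to 20 mm along the y=0 edge and sloping linearly to z=0 at y=27 (dimensions read to the nearest mm from the axis ticks). For the g-code, the solid's height is divided into equal slices at the stated Δz and each level perimeter traced with G1 moves after a G0 lift.

; perimeter-only toolpath
G21 ; units = mm
G90 ; absolute positioning
G28 ; home
; layer 1
G0 Z2.857
G0 X0.000 Y0.000
G1 X29.000 Y0.000
G1 X29.000 Y23.143
G1 X0.000 Y23.143
G1 X0.000 Y0.000
; layer 2
G0 Z5.714
G0 X0.000 Y0.000
G1 X29.000 Y0.000
G1 X29.000 Y19.286
G1 X0.000 Y19.286
G1 X0.000 Y0.000
; layer 3
G0 Z8.571
G0 X0.000 Y0.000
G1 X29.000 Y0.000
G1 X29.000 Y15.429
G1 X0.000 Y15.429
G1 X0.000 Y0.000
; layer 4
G0 Z11.429
G0 X0.000 Y0.000
G1 X29.000 Y0.000
G1 X29.000 Y11.571
G1 X0.000 Y11.571
G1 X0.000 Y0.000
; layer 5
G0 Z14.286
G0 X0.000 Y0.000
G1 X29.000 Y0.000
G1 X29.000 Y7.714
G1 X0.000 Y7.714
G1 X0.000 Y0.000
; layer 6
G0 Z17.143
G0 X0.000 Y0.000
G1 X29.000 Y0.000
G1 X29.000 Y3.857
G1 X0.000 Y3.857
G1 X0.000 Y0.000
M2 ; end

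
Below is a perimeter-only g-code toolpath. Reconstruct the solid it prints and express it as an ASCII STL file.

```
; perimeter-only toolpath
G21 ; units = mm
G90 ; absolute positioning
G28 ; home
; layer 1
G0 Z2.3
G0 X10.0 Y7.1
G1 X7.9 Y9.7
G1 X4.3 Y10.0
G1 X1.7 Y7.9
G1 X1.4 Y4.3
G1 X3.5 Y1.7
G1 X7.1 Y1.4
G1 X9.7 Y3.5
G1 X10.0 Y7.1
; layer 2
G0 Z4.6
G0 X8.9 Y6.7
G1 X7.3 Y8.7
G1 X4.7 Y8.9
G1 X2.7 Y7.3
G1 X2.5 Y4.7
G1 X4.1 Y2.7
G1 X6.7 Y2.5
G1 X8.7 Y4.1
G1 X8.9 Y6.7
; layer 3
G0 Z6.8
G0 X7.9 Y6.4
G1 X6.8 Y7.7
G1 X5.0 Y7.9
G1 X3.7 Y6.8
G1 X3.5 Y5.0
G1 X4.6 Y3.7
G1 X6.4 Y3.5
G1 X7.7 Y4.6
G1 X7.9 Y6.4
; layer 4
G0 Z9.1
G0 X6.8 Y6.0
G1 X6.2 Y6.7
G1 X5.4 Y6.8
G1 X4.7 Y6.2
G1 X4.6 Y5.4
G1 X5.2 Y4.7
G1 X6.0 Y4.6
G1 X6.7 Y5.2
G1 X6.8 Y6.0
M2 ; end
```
solid part
  facet normal 0.0000 0.0000 -1.0000
    outer loop
      vertex 4.0 11.1 0.0
      vertex 8.4 10.7 0.0
      vertex 11.1 7.4 0.0
    endloop
  endfacet
  facet normal 0.0000 0.0000 -1.0000
    outer loop
      vertex 0.7 8.4 0.0
      vertex 4.0 11.1 0.0
      vertex 11.1 7.4 0.0
    endloop
  endfacet
  facet normal 0.0000 0.0000 -1.0000
    outer loop
      vertex 0.3 4.0 0.0
      vertex 0.7 8.4 0.0
      vertex 11.1 7.4 0.0
    endloop
  endfacet
  facet normal 0.0000 0.0000 -1.0000
    outer loop
      vertex 3.0 0.7 0.0
      vertex 0.3 4.0 0.0
      vertex 11.1 7.4 0.0
    endloop
  endfacet
  facet normal 0.0000 0.0000 -1.0000
    outer loop
      vertex 7.4 0.3 0.0
      vertex 3.0 0.7 0.0
      vertex 11.1 7.4 0.0
    endloop
  endfacet
  facet normal 0.0000 0.0000 -1.0000
    outer loop
      vertex 10.7 3.0 0.0
      vertex 7.4 0.3 0.0
      vertex 11.1 7.4 0.0
    endloop
  endfacet
  facet normal 0.7029 0.5751 0.4187
    outer loop
      vertex 11.1 7.4 0.0
      vertex 8.4 10.7 0.0
      vertex 5.7 5.7 11.4
    endloop
  endfacet
  facet normal 0.0823 0.9054 0.4166
    outer loop
      vertex 8.4 10.7 0.0
      vertex 4.0 11.1 0.0
      vertex 5.7 5.7 11.4
    endloop
  endfacet
  facet normal -0.5751 0.7029 0.4187
    outer loop
      vertex 4.0 11.1 0.0
      vertex 0.7 8.4 0.0
      vertex 5.7 5.7 11.4
    endloop
  endfacet
  facet normal -0.9054 0.0823 0.4166
    outer loop
      vertex 0.7 8.4 0.0
      vertex 0.3 4.0 0.0
      vertex 5.7 5.7 11.4
    endloop
  endfacet
  facet normal -0.7029 -0.5751 0.4187
    outer loop
      vertex 0.3 4.0 0.0
      vertex 3.0 0.7 0.0
      vertex 5.7 5.7 11.4
    endloop
  endfacet
  facet normal -0.0823 -0.9054 0.4166
    outer loop
      vertex 3.0 0.7 0.0
      vertex 7.4 0.3 0.0
      vertex 5.7 5.7 11.4
    endloop
  endfacet
  facet normal 0.5751 -0.7029 0.4187
    outer loop
      vertex 7.4 0.3 0.0
      vertex 10.7 3.0 0.0
      vertex 5.7 5.7 11.4
    endloop
  endfacet
  facet normal 0.9054 -0.0823 0.4166
    outer loop
      vertex 10.7 3.0 0.0
      vertex 11.1 7.4 0.0
      vertex 5.7 5.7 11.4
    endloop
  endfacet
endsolid part

The G0 Z moves step by Δz≈2.3 mm. The G1 loops shrink linearly with z, so the solid tapers from its base footprint up to z≈11.4. Closing with a flat bottom cap and the tapered top and triangulating gives 14 facets — a regular 8-sided pyramid, base circumscribed radius ≈ 5.7 mm, apex at z ≈ 11.4 mm.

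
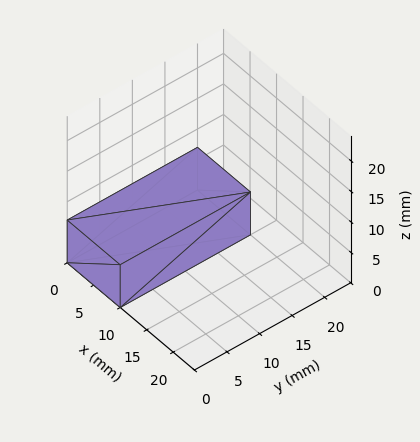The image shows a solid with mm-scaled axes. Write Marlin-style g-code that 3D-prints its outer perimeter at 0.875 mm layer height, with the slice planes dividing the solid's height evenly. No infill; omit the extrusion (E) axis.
Reading the render: the shape is a rectangular box, roughly 10 × 20 mm footprint and 7 mm tall (dimensions read to the nearest mm from the axis ticks). For the g-code, the solid's height is divided into equal slices at the stated Δz and each level perimeter traced with G1 moves after a G0 lift.

; perimeter-only toolpath
G21 ; units = mm
G90 ; absolute positioning
G28 ; home
; layer 1
G0 Z0.875
G0 X0.000 Y0.000
G1 X10.000 Y0.000
G1 X10.000 Y20.000
G1 X0.000 Y20.000
G1 X0.000 Y0.000
; layer 2
G0 Z1.750
G0 X0.000 Y0.000
G1 X10.000 Y0.000
G1 X10.000 Y20.000
G1 X0.000 Y20.000
G1 X0.000 Y0.000
; layer 3
G0 Z2.625
G0 X0.000 Y0.000
G1 X10.000 Y0.000
G1 X10.000 Y20.000
G1 X0.000 Y20.000
G1 X0.000 Y0.000
; layer 4
G0 Z3.500
G0 X0.000 Y0.000
G1 X10.000 Y0.000
G1 X10.000 Y20.000
G1 X0.000 Y20.000
G1 X0.000 Y0.000
; layer 5
G0 Z4.375
G0 X0.000 Y0.000
G1 X10.000 Y0.000
G1 X10.000 Y20.000
G1 X0.000 Y20.000
G1 X0.000 Y0.000
; layer 6
G0 Z5.250
G0 X0.000 Y0.000
G1 X10.000 Y0.000
G1 X10.000 Y20.000
G1 X0.000 Y20.000
G1 X0.000 Y0.000
; layer 7
G0 Z6.125
G0 X0.000 Y0.000
G1 X10.000 Y0.000
G1 X10.000 Y20.000
G1 X0.000 Y20.000
G1 X0.000 Y0.000
; layer 8
G0 Z7.000
G0 X0.000 Y0.000
G1 X10.000 Y0.000
G1 X10.000 Y20.000
G1 X0.000 Y20.000
G1 X0.000 Y0.000
M2 ; end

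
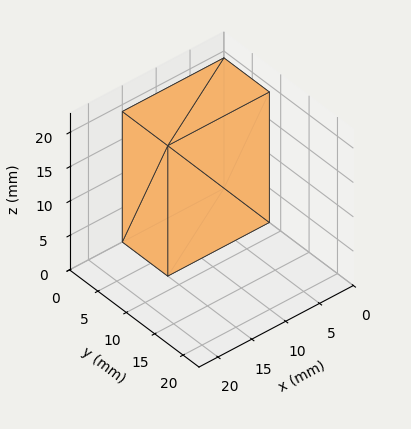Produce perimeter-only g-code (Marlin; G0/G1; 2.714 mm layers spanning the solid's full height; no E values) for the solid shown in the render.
Reading the render: the shape is a rectangular box, roughly 15 × 8 mm footprint and 19 mm tall (dimensions read to the nearest mm from the axis ticks). For the g-code, the solid's height is divided into equal slices at the stated Δz and each level perimeter traced with G1 moves after a G0 lift.

; perimeter-only toolpath
G21 ; units = mm
G90 ; absolute positioning
G28 ; home
; layer 1
G0 Z2.714
G0 X0.000 Y0.000
G1 X15.000 Y0.000
G1 X15.000 Y8.000
G1 X0.000 Y8.000
G1 X0.000 Y0.000
; layer 2
G0 Z5.429
G0 X0.000 Y0.000
G1 X15.000 Y0.000
G1 X15.000 Y8.000
G1 X0.000 Y8.000
G1 X0.000 Y0.000
; layer 3
G0 Z8.143
G0 X0.000 Y0.000
G1 X15.000 Y0.000
G1 X15.000 Y8.000
G1 X0.000 Y8.000
G1 X0.000 Y0.000
; layer 4
G0 Z10.857
G0 X0.000 Y0.000
G1 X15.000 Y0.000
G1 X15.000 Y8.000
G1 X0.000 Y8.000
G1 X0.000 Y0.000
; layer 5
G0 Z13.571
G0 X0.000 Y0.000
G1 X15.000 Y0.000
G1 X15.000 Y8.000
G1 X0.000 Y8.000
G1 X0.000 Y0.000
; layer 6
G0 Z16.286
G0 X0.000 Y0.000
G1 X15.000 Y0.000
G1 X15.000 Y8.000
G1 X0.000 Y8.000
G1 X0.000 Y0.000
; layer 7
G0 Z19.000
G0 X0.000 Y0.000
G1 X15.000 Y0.000
G1 X15.000 Y8.000
G1 X0.000 Y8.000
G1 X0.000 Y0.000
M2 ; end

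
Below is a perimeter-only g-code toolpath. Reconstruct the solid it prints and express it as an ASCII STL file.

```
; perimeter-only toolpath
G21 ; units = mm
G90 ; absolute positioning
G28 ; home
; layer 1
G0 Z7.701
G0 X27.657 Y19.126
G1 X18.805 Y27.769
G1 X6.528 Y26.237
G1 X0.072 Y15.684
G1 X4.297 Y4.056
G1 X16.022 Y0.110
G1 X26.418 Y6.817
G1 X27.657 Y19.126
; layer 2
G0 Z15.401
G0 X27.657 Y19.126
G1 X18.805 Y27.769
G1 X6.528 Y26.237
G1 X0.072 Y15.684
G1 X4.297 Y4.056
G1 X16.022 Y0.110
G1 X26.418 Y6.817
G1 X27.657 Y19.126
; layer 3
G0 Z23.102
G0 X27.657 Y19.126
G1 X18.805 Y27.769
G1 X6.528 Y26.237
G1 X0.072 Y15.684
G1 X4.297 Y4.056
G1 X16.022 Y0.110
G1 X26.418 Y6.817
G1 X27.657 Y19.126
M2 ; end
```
solid part
  facet normal 0.0000 0.0000 -1.0000
    outer loop
      vertex 6.528 26.237 0.000
      vertex 18.805 27.769 0.000
      vertex 27.657 19.126 0.000
    endloop
  endfacet
  facet normal 0.0000 0.0000 -1.0000
    outer loop
      vertex 0.072 15.684 0.000
      vertex 6.528 26.237 0.000
      vertex 27.657 19.126 0.000
    endloop
  endfacet
  facet normal 0.0000 0.0000 -1.0000
    outer loop
      vertex 4.297 4.056 0.000
      vertex 0.072 15.684 0.000
      vertex 27.657 19.126 0.000
    endloop
  endfacet
  facet normal 0.0000 0.0000 -1.0000
    outer loop
      vertex 16.022 0.110 0.000
      vertex 4.297 4.056 0.000
      vertex 27.657 19.126 0.000
    endloop
  endfacet
  facet normal 0.0000 0.0000 -1.0000
    outer loop
      vertex 26.418 6.817 0.000
      vertex 16.022 0.110 0.000
      vertex 27.657 19.126 0.000
    endloop
  endfacet
  facet normal 0.0000 0.0000 1.0000
    outer loop
      vertex 27.657 19.126 23.102
      vertex 18.805 27.769 23.102
      vertex 6.528 26.237 23.102
    endloop
  endfacet
  facet normal 0.0000 0.0000 1.0000
    outer loop
      vertex 27.657 19.126 23.102
      vertex 6.528 26.237 23.102
      vertex 0.072 15.684 23.102
    endloop
  endfacet
  facet normal 0.0000 0.0000 1.0000
    outer loop
      vertex 27.657 19.126 23.102
      vertex 0.072 15.684 23.102
      vertex 4.297 4.056 23.102
    endloop
  endfacet
  facet normal 0.0000 0.0000 1.0000
    outer loop
      vertex 27.657 19.126 23.102
      vertex 4.297 4.056 23.102
      vertex 16.022 0.110 23.102
    endloop
  endfacet
  facet normal 0.0000 0.0000 1.0000
    outer loop
      vertex 27.657 19.126 23.102
      vertex 16.022 0.110 23.102
      vertex 26.418 6.817 23.102
    endloop
  endfacet
  facet normal 0.6986 0.7155 0.0000
    outer loop
      vertex 27.657 19.126 0.000
      vertex 18.805 27.769 0.000
      vertex 18.805 27.769 23.102
    endloop
  endfacet
  facet normal 0.6986 0.7155 0.0000
    outer loop
      vertex 27.657 19.126 0.000
      vertex 18.805 27.769 23.102
      vertex 27.657 19.126 23.102
    endloop
  endfacet
  facet normal -0.1238 0.9923 0.0000
    outer loop
      vertex 18.805 27.769 0.000
      vertex 6.528 26.237 0.000
      vertex 6.528 26.237 23.102
    endloop
  endfacet
  facet normal -0.1238 0.9923 0.0000
    outer loop
      vertex 18.805 27.769 0.000
      vertex 6.528 26.237 23.102
      vertex 18.805 27.769 23.102
    endloop
  endfacet
  facet normal -0.8530 0.5219 0.0000
    outer loop
      vertex 6.528 26.237 0.000
      vertex 0.072 15.684 0.000
      vertex 0.072 15.684 23.102
    endloop
  endfacet
  facet normal -0.8530 0.5219 0.0000
    outer loop
      vertex 6.528 26.237 0.000
      vertex 0.072 15.684 23.102
      vertex 6.528 26.237 23.102
    endloop
  endfacet
  facet normal -0.9399 -0.3415 0.0000
    outer loop
      vertex 0.072 15.684 0.000
      vertex 4.297 4.056 0.000
      vertex 4.297 4.056 23.102
    endloop
  endfacet
  facet normal -0.9399 -0.3415 0.0000
    outer loop
      vertex 0.072 15.684 0.000
      vertex 4.297 4.056 23.102
      vertex 0.072 15.684 23.102
    endloop
  endfacet
  facet normal -0.3190 -0.9478 0.0000
    outer loop
      vertex 4.297 4.056 0.000
      vertex 16.022 0.110 0.000
      vertex 16.022 0.110 23.102
    endloop
  endfacet
  facet normal -0.3190 -0.9478 0.0000
    outer loop
      vertex 4.297 4.056 0.000
      vertex 16.022 0.110 23.102
      vertex 4.297 4.056 23.102
    endloop
  endfacet
  facet normal 0.5421 -0.8403 0.0000
    outer loop
      vertex 16.022 0.110 0.000
      vertex 26.418 6.817 0.000
      vertex 26.418 6.817 23.102
    endloop
  endfacet
  facet normal 0.5421 -0.8403 0.0000
    outer loop
      vertex 16.022 0.110 0.000
      vertex 26.418 6.817 23.102
      vertex 16.022 0.110 23.102
    endloop
  endfacet
  facet normal 0.9950 -0.1002 0.0000
    outer loop
      vertex 26.418 6.817 0.000
      vertex 27.657 19.126 0.000
      vertex 27.657 19.126 23.102
    endloop
  endfacet
  facet normal 0.9950 -0.1002 0.0000
    outer loop
      vertex 26.418 6.817 0.000
      vertex 27.657 19.126 23.102
      vertex 26.418 6.817 23.102
    endloop
  endfacet
endsolid part

The G0 Z moves step by Δz≈7.701 mm. Every layer's G1 loop is the same polygon, so the solid is a straight extrusion of it from z=0 to z≈23.1. Closing with flat bottom and top caps and triangulating gives 24 facets — a regular 7-sided prism (a cylinder approximated with 7 flat sides), circumscribed radius ≈ 14.3 mm, height ≈ 23.1 mm.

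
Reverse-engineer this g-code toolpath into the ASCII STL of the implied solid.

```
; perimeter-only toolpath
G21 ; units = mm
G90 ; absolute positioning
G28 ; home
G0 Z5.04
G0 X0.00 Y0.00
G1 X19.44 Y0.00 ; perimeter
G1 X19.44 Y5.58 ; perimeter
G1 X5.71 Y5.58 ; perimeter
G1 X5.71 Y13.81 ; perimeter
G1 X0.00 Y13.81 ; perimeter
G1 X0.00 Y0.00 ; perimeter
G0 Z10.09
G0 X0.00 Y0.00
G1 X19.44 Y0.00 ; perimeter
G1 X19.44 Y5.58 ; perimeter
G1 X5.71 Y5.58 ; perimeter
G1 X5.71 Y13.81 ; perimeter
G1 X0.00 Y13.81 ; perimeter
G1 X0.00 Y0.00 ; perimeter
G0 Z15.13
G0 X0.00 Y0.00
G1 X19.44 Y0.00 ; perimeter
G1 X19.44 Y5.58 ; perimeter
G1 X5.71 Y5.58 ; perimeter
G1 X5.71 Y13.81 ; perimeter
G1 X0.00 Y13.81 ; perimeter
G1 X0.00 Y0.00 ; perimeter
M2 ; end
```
solid part
  facet normal 0.0000 0.0000 -1.0000
    outer loop
      vertex 19.44 5.58 0.00
      vertex 19.44 0.00 0.00
      vertex 0.00 0.00 0.00
    endloop
  endfacet
  facet normal 0.0000 0.0000 -1.0000
    outer loop
      vertex 5.71 5.58 0.00
      vertex 19.44 5.58 0.00
      vertex 0.00 0.00 0.00
    endloop
  endfacet
  facet normal 0.0000 0.0000 -1.0000
    outer loop
      vertex 5.71 13.81 0.00
      vertex 5.71 5.58 0.00
      vertex 0.00 0.00 0.00
    endloop
  endfacet
  facet normal 0.0000 0.0000 -1.0000
    outer loop
      vertex 0.00 13.81 0.00
      vertex 5.71 13.81 0.00
      vertex 0.00 0.00 0.00
    endloop
  endfacet
  facet normal 0.0000 0.0000 1.0000
    outer loop
      vertex 0.00 0.00 15.13
      vertex 19.44 0.00 15.13
      vertex 19.44 5.58 15.13
    endloop
  endfacet
  facet normal 0.0000 0.0000 1.0000
    outer loop
      vertex 0.00 0.00 15.13
      vertex 19.44 5.58 15.13
      vertex 5.71 5.58 15.13
    endloop
  endfacet
  facet normal 0.0000 0.0000 1.0000
    outer loop
      vertex 0.00 0.00 15.13
      vertex 5.71 5.58 15.13
      vertex 5.71 13.81 15.13
    endloop
  endfacet
  facet normal 0.0000 0.0000 1.0000
    outer loop
      vertex 0.00 0.00 15.13
      vertex 5.71 13.81 15.13
      vertex 0.00 13.81 15.13
    endloop
  endfacet
  facet normal 0.0000 -1.0000 0.0000
    outer loop
      vertex 0.00 0.00 0.00
      vertex 19.44 0.00 0.00
      vertex 19.44 0.00 15.13
    endloop
  endfacet
  facet normal 0.0000 -1.0000 0.0000
    outer loop
      vertex 0.00 0.00 0.00
      vertex 19.44 0.00 15.13
      vertex 0.00 0.00 15.13
    endloop
  endfacet
  facet normal 1.0000 0.0000 0.0000
    outer loop
      vertex 19.44 0.00 0.00
      vertex 19.44 5.58 0.00
      vertex 19.44 5.58 15.13
    endloop
  endfacet
  facet normal 1.0000 0.0000 0.0000
    outer loop
      vertex 19.44 0.00 0.00
      vertex 19.44 5.58 15.13
      vertex 19.44 0.00 15.13
    endloop
  endfacet
  facet normal 0.0000 1.0000 0.0000
    outer loop
      vertex 19.44 5.58 0.00
      vertex 5.71 5.58 0.00
      vertex 5.71 5.58 15.13
    endloop
  endfacet
  facet normal 0.0000 1.0000 0.0000
    outer loop
      vertex 19.44 5.58 0.00
      vertex 5.71 5.58 15.13
      vertex 19.44 5.58 15.13
    endloop
  endfacet
  facet normal 1.0000 0.0000 0.0000
    outer loop
      vertex 5.71 5.58 0.00
      vertex 5.71 13.81 0.00
      vertex 5.71 13.81 15.13
    endloop
  endfacet
  facet normal 1.0000 0.0000 0.0000
    outer loop
      vertex 5.71 5.58 0.00
      vertex 5.71 13.81 15.13
      vertex 5.71 5.58 15.13
    endloop
  endfacet
  facet normal 0.0000 1.0000 0.0000
    outer loop
      vertex 5.71 13.81 0.00
      vertex 0.00 13.81 0.00
      vertex 0.00 13.81 15.13
    endloop
  endfacet
  facet normal 0.0000 1.0000 0.0000
    outer loop
      vertex 5.71 13.81 0.00
      vertex 0.00 13.81 15.13
      vertex 5.71 13.81 15.13
    endloop
  endfacet
  facet normal -1.0000 0.0000 0.0000
    outer loop
      vertex 0.00 13.81 0.00
      vertex 0.00 0.00 0.00
      vertex 0.00 0.00 15.13
    endloop
  endfacet
  facet normal -1.0000 0.0000 0.0000
    outer loop
      vertex 0.00 13.81 0.00
      vertex 0.00 0.00 15.13
      vertex 0.00 13.81 15.13
    endloop
  endfacet
endsolid part

The G0 Z moves step by Δz≈5.04 mm. Every layer's G1 loop is the same polygon, so the solid is a straight extrusion of it from z=0 to z≈15.1. Closing with flat bottom and top caps and triangulating gives 20 facets — an L-shaped prism: outer 19.4 × 13.8 mm, arm thicknesses ≈ 5.58 mm (horizontal) and 5.71 mm (vertical), extruded 15.1 mm in z.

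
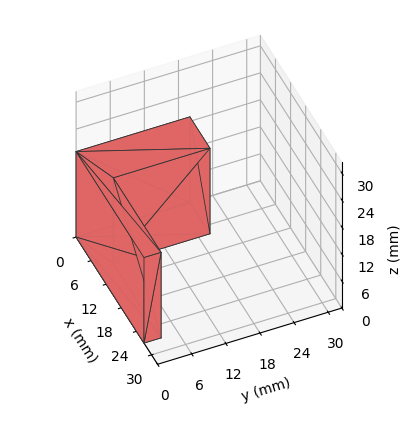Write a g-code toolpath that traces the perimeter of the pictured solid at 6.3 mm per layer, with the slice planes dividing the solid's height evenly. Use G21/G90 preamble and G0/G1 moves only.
Reading the render: the shape is an L-shaped prism: outer 27 × 20 mm, arm thicknesses ≈ 3 mm (horizontal) and 8 mm (vertical), extruded 19 mm in z (dimensions read to the nearest mm from the axis ticks). For the g-code, the solid's height is divided into equal slices at the stated Δz and each level perimeter traced with G1 moves after a G0 lift.

; perimeter-only toolpath
G21 ; units = mm
G90 ; absolute positioning
G28 ; home
; layer 1
G0 Z6.3
G0 X0.0 Y0.0
G1 X27.0 Y0.0
G1 X27.0 Y3.0
G1 X8.0 Y3.0
G1 X8.0 Y20.0
G1 X0.0 Y20.0
G1 X0.0 Y0.0
; layer 2
G0 Z12.7
G0 X0.0 Y0.0
G1 X27.0 Y0.0
G1 X27.0 Y3.0
G1 X8.0 Y3.0
G1 X8.0 Y20.0
G1 X0.0 Y20.0
G1 X0.0 Y0.0
; layer 3
G0 Z19.0
G0 X0.0 Y0.0
G1 X27.0 Y0.0
G1 X27.0 Y3.0
G1 X8.0 Y3.0
G1 X8.0 Y20.0
G1 X0.0 Y20.0
G1 X0.0 Y0.0
M2 ; end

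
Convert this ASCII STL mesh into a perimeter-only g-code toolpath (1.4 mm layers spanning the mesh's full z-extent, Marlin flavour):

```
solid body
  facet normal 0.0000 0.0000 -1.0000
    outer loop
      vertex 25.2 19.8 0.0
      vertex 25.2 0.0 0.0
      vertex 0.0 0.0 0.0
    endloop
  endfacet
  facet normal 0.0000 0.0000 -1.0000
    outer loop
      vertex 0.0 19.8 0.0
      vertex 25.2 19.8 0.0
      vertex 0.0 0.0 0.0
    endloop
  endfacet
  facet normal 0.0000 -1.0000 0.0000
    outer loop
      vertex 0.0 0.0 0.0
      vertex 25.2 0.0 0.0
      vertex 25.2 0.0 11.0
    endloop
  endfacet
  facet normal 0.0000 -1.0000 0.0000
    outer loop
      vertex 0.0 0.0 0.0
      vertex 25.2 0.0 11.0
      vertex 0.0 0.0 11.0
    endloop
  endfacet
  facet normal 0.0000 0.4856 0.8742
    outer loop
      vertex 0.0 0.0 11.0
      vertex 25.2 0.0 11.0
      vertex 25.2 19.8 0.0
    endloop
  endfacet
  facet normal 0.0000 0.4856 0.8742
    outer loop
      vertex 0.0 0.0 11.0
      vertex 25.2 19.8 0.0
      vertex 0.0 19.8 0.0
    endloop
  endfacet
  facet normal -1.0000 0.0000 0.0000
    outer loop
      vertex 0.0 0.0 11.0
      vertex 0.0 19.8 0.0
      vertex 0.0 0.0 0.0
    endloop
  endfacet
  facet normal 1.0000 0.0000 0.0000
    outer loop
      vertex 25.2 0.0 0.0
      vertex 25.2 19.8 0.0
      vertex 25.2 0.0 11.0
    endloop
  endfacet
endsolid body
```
; perimeter-only toolpath
G21 ; units = mm
G90 ; absolute positioning
G28 ; home
; layer 1
G0 Z1.4
G0 X0.0 Y0.0
G1 X25.2 Y0.0
G1 X25.2 Y17.3
G1 X0.0 Y17.3
G1 X0.0 Y0.0
; layer 2
G0 Z2.8
G0 X0.0 Y0.0
G1 X25.2 Y0.0
G1 X25.2 Y14.9
G1 X0.0 Y14.9
G1 X0.0 Y0.0
; layer 3
G0 Z4.1
G0 X0.0 Y0.0
G1 X25.2 Y0.0
G1 X25.2 Y12.4
G1 X0.0 Y12.4
G1 X0.0 Y0.0
; layer 4
G0 Z5.5
G0 X0.0 Y0.0
G1 X25.2 Y0.0
G1 X25.2 Y9.9
G1 X0.0 Y9.9
G1 X0.0 Y0.0
; layer 5
G0 Z6.9
G0 X0.0 Y0.0
G1 X25.2 Y0.0
G1 X25.2 Y7.4
G1 X0.0 Y7.4
G1 X0.0 Y0.0
; layer 6
G0 Z8.2
G0 X0.0 Y0.0
G1 X25.2 Y0.0
G1 X25.2 Y5.0
G1 X0.0 Y5.0
G1 X0.0 Y0.0
; layer 7
G0 Z9.6
G0 X0.0 Y0.0
G1 X25.2 Y0.0
G1 X25.2 Y2.5
G1 X0.0 Y2.5
G1 X0.0 Y0.0
M2 ; end

The solid is a wedge (ramp): 25.2 × 19.8 mm base, rising to 11 mm along the y=0 edge and sloping linearly to z=0 at y=19.8. Slicing at Δz = 1.4 mm — 8 equal slices spanning the solid's height, so layer i sits at z = i·h/8 — gives 7 non-empty perimeters. Each is a 4-segment closed polygon; G0 lifts to the layer z and rapids to the start vertex, then G1 traces the edges. The cross-section shrinks linearly with z (the slice at the apex is degenerate and omitted).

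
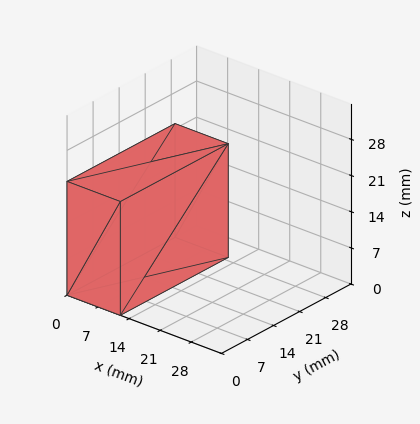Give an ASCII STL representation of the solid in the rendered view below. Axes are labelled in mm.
Reading the render: the shape is a rectangular box, roughly 12 × 29 mm footprint and 22 mm tall (dimensions read to the nearest mm from the axis ticks). For the STL, each face is triangulated and given an outward normal.

solid part
  facet normal 0.0000 0.0000 -1.0000
    outer loop
      vertex 12.000 29.000 0.000
      vertex 12.000 0.000 0.000
      vertex 0.000 0.000 0.000
    endloop
  endfacet
  facet normal 0.0000 0.0000 -1.0000
    outer loop
      vertex 0.000 29.000 0.000
      vertex 12.000 29.000 0.000
      vertex 0.000 0.000 0.000
    endloop
  endfacet
  facet normal 0.0000 0.0000 1.0000
    outer loop
      vertex 0.000 0.000 22.000
      vertex 12.000 0.000 22.000
      vertex 12.000 29.000 22.000
    endloop
  endfacet
  facet normal 0.0000 0.0000 1.0000
    outer loop
      vertex 0.000 0.000 22.000
      vertex 12.000 29.000 22.000
      vertex 0.000 29.000 22.000
    endloop
  endfacet
  facet normal 0.0000 -1.0000 0.0000
    outer loop
      vertex 0.000 0.000 0.000
      vertex 12.000 0.000 0.000
      vertex 12.000 0.000 22.000
    endloop
  endfacet
  facet normal 0.0000 -1.0000 0.0000
    outer loop
      vertex 0.000 0.000 0.000
      vertex 12.000 0.000 22.000
      vertex 0.000 0.000 22.000
    endloop
  endfacet
  facet normal 0.0000 1.0000 0.0000
    outer loop
      vertex 12.000 29.000 22.000
      vertex 12.000 29.000 0.000
      vertex 0.000 29.000 0.000
    endloop
  endfacet
  facet normal 0.0000 1.0000 0.0000
    outer loop
      vertex 0.000 29.000 22.000
      vertex 12.000 29.000 22.000
      vertex 0.000 29.000 0.000
    endloop
  endfacet
  facet normal -1.0000 0.0000 0.0000
    outer loop
      vertex 0.000 29.000 22.000
      vertex 0.000 29.000 0.000
      vertex 0.000 0.000 0.000
    endloop
  endfacet
  facet normal -1.0000 0.0000 0.0000
    outer loop
      vertex 0.000 0.000 22.000
      vertex 0.000 29.000 22.000
      vertex 0.000 0.000 0.000
    endloop
  endfacet
  facet normal 1.0000 0.0000 0.0000
    outer loop
      vertex 12.000 0.000 0.000
      vertex 12.000 29.000 0.000
      vertex 12.000 29.000 22.000
    endloop
  endfacet
  facet normal 1.0000 0.0000 0.0000
    outer loop
      vertex 12.000 0.000 0.000
      vertex 12.000 29.000 22.000
      vertex 12.000 0.000 22.000
    endloop
  endfacet
endsolid part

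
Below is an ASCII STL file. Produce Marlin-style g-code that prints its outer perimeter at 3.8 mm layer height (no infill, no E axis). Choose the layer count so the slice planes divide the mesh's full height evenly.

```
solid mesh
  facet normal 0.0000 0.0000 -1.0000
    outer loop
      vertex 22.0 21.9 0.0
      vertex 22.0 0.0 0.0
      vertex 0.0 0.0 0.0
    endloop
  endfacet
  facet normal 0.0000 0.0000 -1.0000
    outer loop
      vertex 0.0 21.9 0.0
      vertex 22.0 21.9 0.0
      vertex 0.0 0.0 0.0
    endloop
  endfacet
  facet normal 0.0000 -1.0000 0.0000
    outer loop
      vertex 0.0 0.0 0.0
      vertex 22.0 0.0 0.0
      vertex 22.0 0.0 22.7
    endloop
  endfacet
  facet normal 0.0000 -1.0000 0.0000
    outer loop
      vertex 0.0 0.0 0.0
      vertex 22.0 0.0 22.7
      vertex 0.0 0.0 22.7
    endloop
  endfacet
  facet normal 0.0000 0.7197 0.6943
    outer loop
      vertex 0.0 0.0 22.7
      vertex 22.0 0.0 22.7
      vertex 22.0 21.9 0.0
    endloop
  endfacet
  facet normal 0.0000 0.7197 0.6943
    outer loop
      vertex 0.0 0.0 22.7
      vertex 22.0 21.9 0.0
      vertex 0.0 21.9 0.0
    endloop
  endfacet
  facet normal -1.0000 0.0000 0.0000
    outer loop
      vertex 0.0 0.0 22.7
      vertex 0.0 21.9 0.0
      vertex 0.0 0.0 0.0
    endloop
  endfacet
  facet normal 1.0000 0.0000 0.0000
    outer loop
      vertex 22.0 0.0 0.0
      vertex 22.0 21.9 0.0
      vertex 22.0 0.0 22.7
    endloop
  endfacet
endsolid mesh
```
; perimeter-only toolpath
G21 ; units = mm
G90 ; absolute positioning
G28 ; home
; layer 1
G0 Z3.8
G0 X0.0 Y0.0
G1 X22.0 Y0.0
G1 X22.0 Y18.2
G1 X0.0 Y18.2
G1 X0.0 Y0.0
; layer 2
G0 Z7.6
G0 X0.0 Y0.0
G1 X22.0 Y0.0
G1 X22.0 Y14.6
G1 X0.0 Y14.6
G1 X0.0 Y0.0
; layer 3
G0 Z11.3
G0 X0.0 Y0.0
G1 X22.0 Y0.0
G1 X22.0 Y10.9
G1 X0.0 Y10.9
G1 X0.0 Y0.0
; layer 4
G0 Z15.1
G0 X0.0 Y0.0
G1 X22.0 Y0.0
G1 X22.0 Y7.3
G1 X0.0 Y7.3
G1 X0.0 Y0.0
; layer 5
G0 Z18.9
G0 X0.0 Y0.0
G1 X22.0 Y0.0
G1 X22.0 Y3.7
G1 X0.0 Y3.7
G1 X0.0 Y0.0
M2 ; end

The solid is a wedge (ramp): 22 × 21.9 mm base, rising to 22.7 mm along the y=0 edge and sloping linearly to z=0 at y=21.9. Slicing at Δz = 3.8 mm — 6 equal slices spanning the solid's height, so layer i sits at z = i·h/6 — gives 5 non-empty perimeters. Each is a 4-segment closed polygon; G0 lifts to the layer z and rapids to the start vertex, then G1 traces the edges. The cross-section shrinks linearly with z (the slice at the apex is degenerate and omitted).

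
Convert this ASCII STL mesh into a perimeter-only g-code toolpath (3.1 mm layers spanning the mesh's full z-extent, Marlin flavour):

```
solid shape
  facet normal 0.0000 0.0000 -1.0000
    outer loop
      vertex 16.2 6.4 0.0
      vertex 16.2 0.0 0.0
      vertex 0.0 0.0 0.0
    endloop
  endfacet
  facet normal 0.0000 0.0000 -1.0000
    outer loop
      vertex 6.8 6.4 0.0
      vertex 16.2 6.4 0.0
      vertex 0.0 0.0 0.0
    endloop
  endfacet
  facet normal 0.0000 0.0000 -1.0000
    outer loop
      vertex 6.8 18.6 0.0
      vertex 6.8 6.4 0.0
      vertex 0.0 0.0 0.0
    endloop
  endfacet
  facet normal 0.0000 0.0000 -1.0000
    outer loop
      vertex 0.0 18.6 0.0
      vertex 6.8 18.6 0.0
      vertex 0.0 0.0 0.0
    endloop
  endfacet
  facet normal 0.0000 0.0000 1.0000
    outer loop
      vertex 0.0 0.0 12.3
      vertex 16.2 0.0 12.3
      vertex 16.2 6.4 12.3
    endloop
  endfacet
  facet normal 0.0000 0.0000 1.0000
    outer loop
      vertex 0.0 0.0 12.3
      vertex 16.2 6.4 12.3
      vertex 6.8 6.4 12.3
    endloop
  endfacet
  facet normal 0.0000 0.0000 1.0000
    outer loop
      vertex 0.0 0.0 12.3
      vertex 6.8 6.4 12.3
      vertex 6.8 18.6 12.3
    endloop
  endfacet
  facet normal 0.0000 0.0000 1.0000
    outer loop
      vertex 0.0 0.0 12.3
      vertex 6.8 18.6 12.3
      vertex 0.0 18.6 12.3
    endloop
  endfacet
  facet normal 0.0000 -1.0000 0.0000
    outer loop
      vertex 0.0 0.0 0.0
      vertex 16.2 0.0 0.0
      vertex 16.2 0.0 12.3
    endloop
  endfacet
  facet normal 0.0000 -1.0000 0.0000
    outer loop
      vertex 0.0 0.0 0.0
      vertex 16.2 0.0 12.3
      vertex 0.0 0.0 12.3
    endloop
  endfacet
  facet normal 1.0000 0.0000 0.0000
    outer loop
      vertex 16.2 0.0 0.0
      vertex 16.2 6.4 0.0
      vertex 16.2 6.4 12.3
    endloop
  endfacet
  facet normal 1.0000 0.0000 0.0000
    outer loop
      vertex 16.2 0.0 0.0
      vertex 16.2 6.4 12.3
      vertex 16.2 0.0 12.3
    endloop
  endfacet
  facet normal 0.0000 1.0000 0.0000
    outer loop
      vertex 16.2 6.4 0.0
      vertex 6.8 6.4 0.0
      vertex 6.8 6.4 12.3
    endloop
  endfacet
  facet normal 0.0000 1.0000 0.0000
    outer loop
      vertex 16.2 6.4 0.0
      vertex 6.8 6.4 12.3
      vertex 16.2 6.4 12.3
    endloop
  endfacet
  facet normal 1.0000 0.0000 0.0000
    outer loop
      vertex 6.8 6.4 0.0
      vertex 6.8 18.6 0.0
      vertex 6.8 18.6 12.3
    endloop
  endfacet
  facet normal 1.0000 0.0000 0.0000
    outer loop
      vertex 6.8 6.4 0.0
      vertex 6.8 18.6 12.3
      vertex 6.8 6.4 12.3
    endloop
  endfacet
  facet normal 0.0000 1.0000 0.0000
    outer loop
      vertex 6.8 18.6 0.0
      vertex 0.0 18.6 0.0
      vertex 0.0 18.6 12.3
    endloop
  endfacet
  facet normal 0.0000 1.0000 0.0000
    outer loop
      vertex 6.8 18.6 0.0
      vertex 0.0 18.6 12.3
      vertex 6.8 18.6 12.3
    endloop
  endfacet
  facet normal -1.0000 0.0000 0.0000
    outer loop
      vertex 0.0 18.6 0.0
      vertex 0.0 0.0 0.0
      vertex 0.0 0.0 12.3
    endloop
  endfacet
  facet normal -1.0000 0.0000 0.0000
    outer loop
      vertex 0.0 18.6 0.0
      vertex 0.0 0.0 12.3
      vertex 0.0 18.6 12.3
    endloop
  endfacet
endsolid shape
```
; perimeter-only toolpath
G21 ; units = mm
G90 ; absolute positioning
G28 ; home
; layer 1
G0 Z3.1
G0 X0.0 Y0.0
G1 X16.2 Y0.0
G1 X16.2 Y6.4
G1 X6.8 Y6.4
G1 X6.8 Y18.6
G1 X0.0 Y18.6
G1 X0.0 Y0.0
; layer 2
G0 Z6.2
G0 X0.0 Y0.0
G1 X16.2 Y0.0
G1 X16.2 Y6.4
G1 X6.8 Y6.4
G1 X6.8 Y18.6
G1 X0.0 Y18.6
G1 X0.0 Y0.0
; layer 3
G0 Z9.2
G0 X0.0 Y0.0
G1 X16.2 Y0.0
G1 X16.2 Y6.4
G1 X6.8 Y6.4
G1 X6.8 Y18.6
G1 X0.0 Y18.6
G1 X0.0 Y0.0
; layer 4
G0 Z12.3
G0 X0.0 Y0.0
G1 X16.2 Y0.0
G1 X16.2 Y6.4
G1 X6.8 Y6.4
G1 X6.8 Y18.6
G1 X0.0 Y18.6
G1 X0.0 Y0.0
M2 ; end

The solid is an L-shaped prism: outer 16.2 × 18.6 mm, arm thicknesses ≈ 6.4 mm (horizontal) and 6.8 mm (vertical), extruded 12.3 mm in z. Slicing at Δz = 3.1 mm — 4 equal slices spanning the solid's height, so layer i sits at z = i·h/4 — gives 4 non-empty perimeters. Each is a 6-segment closed polygon; G0 lifts to the layer z and rapids to the start vertex, then G1 traces the edges.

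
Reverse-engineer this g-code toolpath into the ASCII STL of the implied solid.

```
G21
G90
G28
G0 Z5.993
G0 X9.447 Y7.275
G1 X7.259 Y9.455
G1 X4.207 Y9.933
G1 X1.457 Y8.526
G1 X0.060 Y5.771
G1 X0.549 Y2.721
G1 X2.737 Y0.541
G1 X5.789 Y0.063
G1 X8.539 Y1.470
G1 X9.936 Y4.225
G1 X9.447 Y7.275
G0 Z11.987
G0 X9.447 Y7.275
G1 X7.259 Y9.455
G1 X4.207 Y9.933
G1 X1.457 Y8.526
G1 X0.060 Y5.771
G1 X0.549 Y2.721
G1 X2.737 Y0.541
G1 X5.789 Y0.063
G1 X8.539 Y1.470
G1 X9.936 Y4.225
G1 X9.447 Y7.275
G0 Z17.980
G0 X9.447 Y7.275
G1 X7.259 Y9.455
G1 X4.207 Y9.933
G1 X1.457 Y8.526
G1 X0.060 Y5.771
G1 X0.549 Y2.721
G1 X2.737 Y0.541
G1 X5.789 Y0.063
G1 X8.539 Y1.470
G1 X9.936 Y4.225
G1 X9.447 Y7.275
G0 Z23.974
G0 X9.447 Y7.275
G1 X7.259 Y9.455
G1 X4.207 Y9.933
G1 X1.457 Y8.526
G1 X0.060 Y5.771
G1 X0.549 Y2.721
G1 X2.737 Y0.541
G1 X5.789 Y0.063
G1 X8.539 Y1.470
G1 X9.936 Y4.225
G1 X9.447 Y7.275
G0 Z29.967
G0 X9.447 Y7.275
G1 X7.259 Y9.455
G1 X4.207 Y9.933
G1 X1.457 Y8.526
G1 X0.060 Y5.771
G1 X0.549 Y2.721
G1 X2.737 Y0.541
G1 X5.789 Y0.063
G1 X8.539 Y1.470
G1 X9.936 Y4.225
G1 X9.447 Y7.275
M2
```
solid part
  facet normal 0.0000 0.0000 -1.0000
    outer loop
      vertex 4.207 9.933 0.000
      vertex 7.259 9.455 0.000
      vertex 9.447 7.275 0.000
    endloop
  endfacet
  facet normal 0.0000 0.0000 -1.0000
    outer loop
      vertex 1.457 8.526 0.000
      vertex 4.207 9.933 0.000
      vertex 9.447 7.275 0.000
    endloop
  endfacet
  facet normal 0.0000 0.0000 -1.0000
    outer loop
      vertex 0.060 5.771 0.000
      vertex 1.457 8.526 0.000
      vertex 9.447 7.275 0.000
    endloop
  endfacet
  facet normal 0.0000 0.0000 -1.0000
    outer loop
      vertex 0.549 2.721 0.000
      vertex 0.060 5.771 0.000
      vertex 9.447 7.275 0.000
    endloop
  endfacet
  facet normal 0.0000 0.0000 -1.0000
    outer loop
      vertex 2.737 0.541 0.000
      vertex 0.549 2.721 0.000
      vertex 9.447 7.275 0.000
    endloop
  endfacet
  facet normal 0.0000 0.0000 -1.0000
    outer loop
      vertex 5.789 0.063 0.000
      vertex 2.737 0.541 0.000
      vertex 9.447 7.275 0.000
    endloop
  endfacet
  facet normal 0.0000 0.0000 -1.0000
    outer loop
      vertex 8.539 1.470 0.000
      vertex 5.789 0.063 0.000
      vertex 9.447 7.275 0.000
    endloop
  endfacet
  facet normal 0.0000 0.0000 -1.0000
    outer loop
      vertex 9.936 4.225 0.000
      vertex 8.539 1.470 0.000
      vertex 9.447 7.275 0.000
    endloop
  endfacet
  facet normal 0.0000 0.0000 1.0000
    outer loop
      vertex 9.447 7.275 29.967
      vertex 7.259 9.455 29.967
      vertex 4.207 9.933 29.967
    endloop
  endfacet
  facet normal 0.0000 0.0000 1.0000
    outer loop
      vertex 9.447 7.275 29.967
      vertex 4.207 9.933 29.967
      vertex 1.457 8.526 29.967
    endloop
  endfacet
  facet normal 0.0000 0.0000 1.0000
    outer loop
      vertex 9.447 7.275 29.967
      vertex 1.457 8.526 29.967
      vertex 0.060 5.771 29.967
    endloop
  endfacet
  facet normal 0.0000 0.0000 1.0000
    outer loop
      vertex 9.447 7.275 29.967
      vertex 0.060 5.771 29.967
      vertex 0.549 2.721 29.967
    endloop
  endfacet
  facet normal 0.0000 0.0000 1.0000
    outer loop
      vertex 9.447 7.275 29.967
      vertex 0.549 2.721 29.967
      vertex 2.737 0.541 29.967
    endloop
  endfacet
  facet normal 0.0000 0.0000 1.0000
    outer loop
      vertex 9.447 7.275 29.967
      vertex 2.737 0.541 29.967
      vertex 5.789 0.063 29.967
    endloop
  endfacet
  facet normal 0.0000 0.0000 1.0000
    outer loop
      vertex 9.447 7.275 29.967
      vertex 5.789 0.063 29.967
      vertex 8.539 1.470 29.967
    endloop
  endfacet
  facet normal 0.0000 0.0000 1.0000
    outer loop
      vertex 9.447 7.275 29.967
      vertex 8.539 1.470 29.967
      vertex 9.936 4.225 29.967
    endloop
  endfacet
  facet normal 0.7058 0.7084 0.0000
    outer loop
      vertex 9.447 7.275 0.000
      vertex 7.259 9.455 0.000
      vertex 7.259 9.455 29.967
    endloop
  endfacet
  facet normal 0.7058 0.7084 0.0000
    outer loop
      vertex 9.447 7.275 0.000
      vertex 7.259 9.455 29.967
      vertex 9.447 7.275 29.967
    endloop
  endfacet
  facet normal 0.1547 0.9880 0.0000
    outer loop
      vertex 7.259 9.455 0.000
      vertex 4.207 9.933 0.000
      vertex 4.207 9.933 29.967
    endloop
  endfacet
  facet normal 0.1547 0.9880 0.0000
    outer loop
      vertex 7.259 9.455 0.000
      vertex 4.207 9.933 29.967
      vertex 7.259 9.455 29.967
    endloop
  endfacet
  facet normal -0.4555 0.8902 0.0000
    outer loop
      vertex 4.207 9.933 0.000
      vertex 1.457 8.526 0.000
      vertex 1.457 8.526 29.967
    endloop
  endfacet
  facet normal -0.4555 0.8902 0.0000
    outer loop
      vertex 4.207 9.933 0.000
      vertex 1.457 8.526 29.967
      vertex 4.207 9.933 29.967
    endloop
  endfacet
  facet normal -0.8919 0.4523 0.0000
    outer loop
      vertex 1.457 8.526 0.000
      vertex 0.060 5.771 0.000
      vertex 0.060 5.771 29.967
    endloop
  endfacet
  facet normal -0.8919 0.4523 0.0000
    outer loop
      vertex 1.457 8.526 0.000
      vertex 0.060 5.771 29.967
      vertex 1.457 8.526 29.967
    endloop
  endfacet
  facet normal -0.9874 -0.1583 0.0000
    outer loop
      vertex 0.060 5.771 0.000
      vertex 0.549 2.721 0.000
      vertex 0.549 2.721 29.967
    endloop
  endfacet
  facet normal -0.9874 -0.1583 0.0000
    outer loop
      vertex 0.060 5.771 0.000
      vertex 0.549 2.721 29.967
      vertex 0.060 5.771 29.967
    endloop
  endfacet
  facet normal -0.7058 -0.7084 0.0000
    outer loop
      vertex 0.549 2.721 0.000
      vertex 2.737 0.541 0.000
      vertex 2.737 0.541 29.967
    endloop
  endfacet
  facet normal -0.7058 -0.7084 0.0000
    outer loop
      vertex 0.549 2.721 0.000
      vertex 2.737 0.541 29.967
      vertex 0.549 2.721 29.967
    endloop
  endfacet
  facet normal -0.1547 -0.9880 0.0000
    outer loop
      vertex 2.737 0.541 0.000
      vertex 5.789 0.063 0.000
      vertex 5.789 0.063 29.967
    endloop
  endfacet
  facet normal -0.1547 -0.9880 0.0000
    outer loop
      vertex 2.737 0.541 0.000
      vertex 5.789 0.063 29.967
      vertex 2.737 0.541 29.967
    endloop
  endfacet
  facet normal 0.4555 -0.8902 0.0000
    outer loop
      vertex 5.789 0.063 0.000
      vertex 8.539 1.470 0.000
      vertex 8.539 1.470 29.967
    endloop
  endfacet
  facet normal 0.4555 -0.8902 0.0000
    outer loop
      vertex 5.789 0.063 0.000
      vertex 8.539 1.470 29.967
      vertex 5.789 0.063 29.967
    endloop
  endfacet
  facet normal 0.8919 -0.4523 0.0000
    outer loop
      vertex 8.539 1.470 0.000
      vertex 9.936 4.225 0.000
      vertex 9.936 4.225 29.967
    endloop
  endfacet
  facet normal 0.8919 -0.4523 0.0000
    outer loop
      vertex 8.539 1.470 0.000
      vertex 9.936 4.225 29.967
      vertex 8.539 1.470 29.967
    endloop
  endfacet
  facet normal 0.9874 0.1583 0.0000
    outer loop
      vertex 9.936 4.225 0.000
      vertex 9.447 7.275 0.000
      vertex 9.447 7.275 29.967
    endloop
  endfacet
  facet normal 0.9874 0.1583 0.0000
    outer loop
      vertex 9.936 4.225 0.000
      vertex 9.447 7.275 29.967
      vertex 9.936 4.225 29.967
    endloop
  endfacet
endsolid part

The G0 Z moves step by Δz≈5.993 mm. Every layer's G1 loop is the same polygon, so the solid is a straight extrusion of it from z=0 to z≈30. Closing with flat bottom and top caps and triangulating gives 36 facets — a regular 10-sided prism (a cylinder approximated with 10 flat sides), circumscribed radius ≈ 5 mm, height ≈ 30 mm.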